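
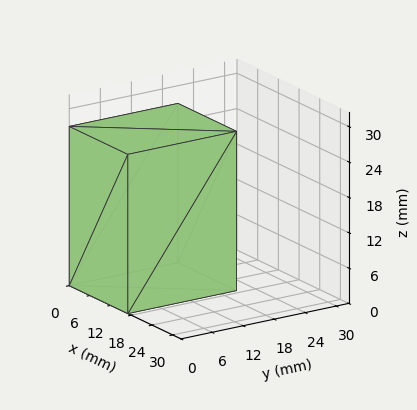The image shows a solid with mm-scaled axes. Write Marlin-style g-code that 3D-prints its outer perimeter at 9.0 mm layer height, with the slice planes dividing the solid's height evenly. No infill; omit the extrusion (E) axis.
Reading the render: the shape is a rectangular box, roughly 17 × 21 mm footprint and 27 mm tall (dimensions read to the nearest mm from the axis ticks). For the g-code, the solid's height is divided into equal slices at the stated Δz and each level perimeter traced with G1 moves after a G0 lift.

; perimeter-only toolpath
G21 ; units = mm
G90 ; absolute positioning
G28 ; home
; layer 1
G0 Z9.0
G0 X0.0 Y0.0
G1 X17.0 Y0.0
G1 X17.0 Y21.0
G1 X0.0 Y21.0
G1 X0.0 Y0.0
; layer 2
G0 Z18.0
G0 X0.0 Y0.0
G1 X17.0 Y0.0
G1 X17.0 Y21.0
G1 X0.0 Y21.0
G1 X0.0 Y0.0
; layer 3
G0 Z27.0
G0 X0.0 Y0.0
G1 X17.0 Y0.0
G1 X17.0 Y21.0
G1 X0.0 Y21.0
G1 X0.0 Y0.0
M2 ; end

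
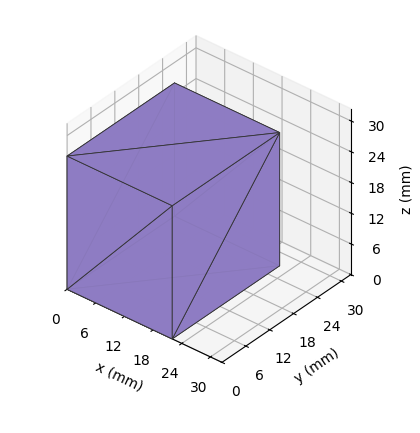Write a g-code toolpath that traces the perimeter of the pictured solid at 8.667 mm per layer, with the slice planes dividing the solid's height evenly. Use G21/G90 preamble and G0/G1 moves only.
Reading the render: the shape is a rectangular box, roughly 22 × 27 mm footprint and 26 mm tall (dimensions read to the nearest mm from the axis ticks). For the g-code, the solid's height is divided into equal slices at the stated Δz and each level perimeter traced with G1 moves after a G0 lift.

; perimeter-only toolpath
G21 ; units = mm
G90 ; absolute positioning
G28 ; home
; layer 1
G0 Z8.667
G0 X0.000 Y0.000
G1 X22.000 Y0.000
G1 X22.000 Y27.000
G1 X0.000 Y27.000
G1 X0.000 Y0.000
; layer 2
G0 Z17.333
G0 X0.000 Y0.000
G1 X22.000 Y0.000
G1 X22.000 Y27.000
G1 X0.000 Y27.000
G1 X0.000 Y0.000
; layer 3
G0 Z26.000
G0 X0.000 Y0.000
G1 X22.000 Y0.000
G1 X22.000 Y27.000
G1 X0.000 Y27.000
G1 X0.000 Y0.000
M2 ; end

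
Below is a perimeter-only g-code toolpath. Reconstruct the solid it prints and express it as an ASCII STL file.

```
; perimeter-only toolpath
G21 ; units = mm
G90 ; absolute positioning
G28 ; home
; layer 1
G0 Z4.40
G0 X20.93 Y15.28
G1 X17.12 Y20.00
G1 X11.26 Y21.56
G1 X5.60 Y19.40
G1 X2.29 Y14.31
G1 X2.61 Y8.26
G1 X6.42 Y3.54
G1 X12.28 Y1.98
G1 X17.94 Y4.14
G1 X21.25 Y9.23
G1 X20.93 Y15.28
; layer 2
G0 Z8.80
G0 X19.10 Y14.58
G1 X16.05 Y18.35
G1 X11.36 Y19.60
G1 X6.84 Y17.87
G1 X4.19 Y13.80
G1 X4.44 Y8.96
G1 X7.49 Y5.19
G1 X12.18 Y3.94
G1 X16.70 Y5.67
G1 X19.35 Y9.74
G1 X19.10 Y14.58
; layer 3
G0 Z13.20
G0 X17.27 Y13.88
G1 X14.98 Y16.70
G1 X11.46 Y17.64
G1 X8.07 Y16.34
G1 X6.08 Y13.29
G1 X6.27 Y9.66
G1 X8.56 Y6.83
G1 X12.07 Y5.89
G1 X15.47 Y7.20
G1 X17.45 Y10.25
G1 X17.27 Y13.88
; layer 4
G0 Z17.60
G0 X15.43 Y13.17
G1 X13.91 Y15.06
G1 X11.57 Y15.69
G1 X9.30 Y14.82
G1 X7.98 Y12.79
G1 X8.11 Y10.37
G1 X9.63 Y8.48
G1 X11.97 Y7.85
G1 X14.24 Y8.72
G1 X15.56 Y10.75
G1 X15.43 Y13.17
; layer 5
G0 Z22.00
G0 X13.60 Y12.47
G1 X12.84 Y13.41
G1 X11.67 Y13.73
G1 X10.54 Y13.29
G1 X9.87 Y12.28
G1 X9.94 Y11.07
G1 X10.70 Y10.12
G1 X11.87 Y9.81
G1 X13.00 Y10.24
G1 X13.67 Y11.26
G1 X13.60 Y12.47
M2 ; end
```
solid part
  facet normal 0.0000 0.0000 -1.0000
    outer loop
      vertex 11.16 23.52 0.00
      vertex 18.19 21.64 0.00
      vertex 22.76 15.98 0.00
    endloop
  endfacet
  facet normal 0.0000 0.0000 -1.0000
    outer loop
      vertex 4.37 20.92 0.00
      vertex 11.16 23.52 0.00
      vertex 22.76 15.98 0.00
    endloop
  endfacet
  facet normal 0.0000 0.0000 -1.0000
    outer loop
      vertex 0.40 14.82 0.00
      vertex 4.37 20.92 0.00
      vertex 22.76 15.98 0.00
    endloop
  endfacet
  facet normal 0.0000 0.0000 -1.0000
    outer loop
      vertex 0.78 7.56 0.00
      vertex 0.40 14.82 0.00
      vertex 22.76 15.98 0.00
    endloop
  endfacet
  facet normal 0.0000 0.0000 -1.0000
    outer loop
      vertex 5.35 1.90 0.00
      vertex 0.78 7.56 0.00
      vertex 22.76 15.98 0.00
    endloop
  endfacet
  facet normal 0.0000 0.0000 -1.0000
    outer loop
      vertex 12.38 0.02 0.00
      vertex 5.35 1.90 0.00
      vertex 22.76 15.98 0.00
    endloop
  endfacet
  facet normal 0.0000 0.0000 -1.0000
    outer loop
      vertex 19.17 2.62 0.00
      vertex 12.38 0.02 0.00
      vertex 22.76 15.98 0.00
    endloop
  endfacet
  facet normal 0.0000 0.0000 -1.0000
    outer loop
      vertex 23.14 8.72 0.00
      vertex 19.17 2.62 0.00
      vertex 22.76 15.98 0.00
    endloop
  endfacet
  facet normal 0.7163 0.5784 0.3904
    outer loop
      vertex 22.76 15.98 0.00
      vertex 18.19 21.64 0.00
      vertex 11.77 11.77 26.40
    endloop
  endfacet
  facet normal 0.2379 0.8894 0.3904
    outer loop
      vertex 18.19 21.64 0.00
      vertex 11.16 23.52 0.00
      vertex 11.77 11.77 26.40
    endloop
  endfacet
  facet normal -0.3292 0.8598 0.3903
    outer loop
      vertex 11.16 23.52 0.00
      vertex 4.37 20.92 0.00
      vertex 11.77 11.77 26.40
    endloop
  endfacet
  facet normal -0.7716 0.5022 0.3903
    outer loop
      vertex 4.37 20.92 0.00
      vertex 0.40 14.82 0.00
      vertex 11.77 11.77 26.40
    endloop
  endfacet
  facet normal -0.9194 -0.0481 0.3904
    outer loop
      vertex 0.40 14.82 0.00
      vertex 0.78 7.56 0.00
      vertex 11.77 11.77 26.40
    endloop
  endfacet
  facet normal -0.7163 -0.5784 0.3904
    outer loop
      vertex 0.78 7.56 0.00
      vertex 5.35 1.90 0.00
      vertex 11.77 11.77 26.40
    endloop
  endfacet
  facet normal -0.2379 -0.8894 0.3904
    outer loop
      vertex 5.35 1.90 0.00
      vertex 12.38 0.02 0.00
      vertex 11.77 11.77 26.40
    endloop
  endfacet
  facet normal 0.3292 -0.8598 0.3903
    outer loop
      vertex 12.38 0.02 0.00
      vertex 19.17 2.62 0.00
      vertex 11.77 11.77 26.40
    endloop
  endfacet
  facet normal 0.7716 -0.5022 0.3903
    outer loop
      vertex 19.17 2.62 0.00
      vertex 23.14 8.72 0.00
      vertex 11.77 11.77 26.40
    endloop
  endfacet
  facet normal 0.9194 0.0481 0.3904
    outer loop
      vertex 23.14 8.72 0.00
      vertex 22.76 15.98 0.00
      vertex 11.77 11.77 26.40
    endloop
  endfacet
endsolid part

The G0 Z moves step by Δz≈4.40 mm. The G1 loops shrink linearly with z, so the solid tapers from its base footprint up to z≈26.4. Closing with a flat bottom cap and the tapered top and triangulating gives 18 facets — a regular 10-sided pyramid, base circumscribed radius ≈ 11.8 mm, apex at z ≈ 26.4 mm.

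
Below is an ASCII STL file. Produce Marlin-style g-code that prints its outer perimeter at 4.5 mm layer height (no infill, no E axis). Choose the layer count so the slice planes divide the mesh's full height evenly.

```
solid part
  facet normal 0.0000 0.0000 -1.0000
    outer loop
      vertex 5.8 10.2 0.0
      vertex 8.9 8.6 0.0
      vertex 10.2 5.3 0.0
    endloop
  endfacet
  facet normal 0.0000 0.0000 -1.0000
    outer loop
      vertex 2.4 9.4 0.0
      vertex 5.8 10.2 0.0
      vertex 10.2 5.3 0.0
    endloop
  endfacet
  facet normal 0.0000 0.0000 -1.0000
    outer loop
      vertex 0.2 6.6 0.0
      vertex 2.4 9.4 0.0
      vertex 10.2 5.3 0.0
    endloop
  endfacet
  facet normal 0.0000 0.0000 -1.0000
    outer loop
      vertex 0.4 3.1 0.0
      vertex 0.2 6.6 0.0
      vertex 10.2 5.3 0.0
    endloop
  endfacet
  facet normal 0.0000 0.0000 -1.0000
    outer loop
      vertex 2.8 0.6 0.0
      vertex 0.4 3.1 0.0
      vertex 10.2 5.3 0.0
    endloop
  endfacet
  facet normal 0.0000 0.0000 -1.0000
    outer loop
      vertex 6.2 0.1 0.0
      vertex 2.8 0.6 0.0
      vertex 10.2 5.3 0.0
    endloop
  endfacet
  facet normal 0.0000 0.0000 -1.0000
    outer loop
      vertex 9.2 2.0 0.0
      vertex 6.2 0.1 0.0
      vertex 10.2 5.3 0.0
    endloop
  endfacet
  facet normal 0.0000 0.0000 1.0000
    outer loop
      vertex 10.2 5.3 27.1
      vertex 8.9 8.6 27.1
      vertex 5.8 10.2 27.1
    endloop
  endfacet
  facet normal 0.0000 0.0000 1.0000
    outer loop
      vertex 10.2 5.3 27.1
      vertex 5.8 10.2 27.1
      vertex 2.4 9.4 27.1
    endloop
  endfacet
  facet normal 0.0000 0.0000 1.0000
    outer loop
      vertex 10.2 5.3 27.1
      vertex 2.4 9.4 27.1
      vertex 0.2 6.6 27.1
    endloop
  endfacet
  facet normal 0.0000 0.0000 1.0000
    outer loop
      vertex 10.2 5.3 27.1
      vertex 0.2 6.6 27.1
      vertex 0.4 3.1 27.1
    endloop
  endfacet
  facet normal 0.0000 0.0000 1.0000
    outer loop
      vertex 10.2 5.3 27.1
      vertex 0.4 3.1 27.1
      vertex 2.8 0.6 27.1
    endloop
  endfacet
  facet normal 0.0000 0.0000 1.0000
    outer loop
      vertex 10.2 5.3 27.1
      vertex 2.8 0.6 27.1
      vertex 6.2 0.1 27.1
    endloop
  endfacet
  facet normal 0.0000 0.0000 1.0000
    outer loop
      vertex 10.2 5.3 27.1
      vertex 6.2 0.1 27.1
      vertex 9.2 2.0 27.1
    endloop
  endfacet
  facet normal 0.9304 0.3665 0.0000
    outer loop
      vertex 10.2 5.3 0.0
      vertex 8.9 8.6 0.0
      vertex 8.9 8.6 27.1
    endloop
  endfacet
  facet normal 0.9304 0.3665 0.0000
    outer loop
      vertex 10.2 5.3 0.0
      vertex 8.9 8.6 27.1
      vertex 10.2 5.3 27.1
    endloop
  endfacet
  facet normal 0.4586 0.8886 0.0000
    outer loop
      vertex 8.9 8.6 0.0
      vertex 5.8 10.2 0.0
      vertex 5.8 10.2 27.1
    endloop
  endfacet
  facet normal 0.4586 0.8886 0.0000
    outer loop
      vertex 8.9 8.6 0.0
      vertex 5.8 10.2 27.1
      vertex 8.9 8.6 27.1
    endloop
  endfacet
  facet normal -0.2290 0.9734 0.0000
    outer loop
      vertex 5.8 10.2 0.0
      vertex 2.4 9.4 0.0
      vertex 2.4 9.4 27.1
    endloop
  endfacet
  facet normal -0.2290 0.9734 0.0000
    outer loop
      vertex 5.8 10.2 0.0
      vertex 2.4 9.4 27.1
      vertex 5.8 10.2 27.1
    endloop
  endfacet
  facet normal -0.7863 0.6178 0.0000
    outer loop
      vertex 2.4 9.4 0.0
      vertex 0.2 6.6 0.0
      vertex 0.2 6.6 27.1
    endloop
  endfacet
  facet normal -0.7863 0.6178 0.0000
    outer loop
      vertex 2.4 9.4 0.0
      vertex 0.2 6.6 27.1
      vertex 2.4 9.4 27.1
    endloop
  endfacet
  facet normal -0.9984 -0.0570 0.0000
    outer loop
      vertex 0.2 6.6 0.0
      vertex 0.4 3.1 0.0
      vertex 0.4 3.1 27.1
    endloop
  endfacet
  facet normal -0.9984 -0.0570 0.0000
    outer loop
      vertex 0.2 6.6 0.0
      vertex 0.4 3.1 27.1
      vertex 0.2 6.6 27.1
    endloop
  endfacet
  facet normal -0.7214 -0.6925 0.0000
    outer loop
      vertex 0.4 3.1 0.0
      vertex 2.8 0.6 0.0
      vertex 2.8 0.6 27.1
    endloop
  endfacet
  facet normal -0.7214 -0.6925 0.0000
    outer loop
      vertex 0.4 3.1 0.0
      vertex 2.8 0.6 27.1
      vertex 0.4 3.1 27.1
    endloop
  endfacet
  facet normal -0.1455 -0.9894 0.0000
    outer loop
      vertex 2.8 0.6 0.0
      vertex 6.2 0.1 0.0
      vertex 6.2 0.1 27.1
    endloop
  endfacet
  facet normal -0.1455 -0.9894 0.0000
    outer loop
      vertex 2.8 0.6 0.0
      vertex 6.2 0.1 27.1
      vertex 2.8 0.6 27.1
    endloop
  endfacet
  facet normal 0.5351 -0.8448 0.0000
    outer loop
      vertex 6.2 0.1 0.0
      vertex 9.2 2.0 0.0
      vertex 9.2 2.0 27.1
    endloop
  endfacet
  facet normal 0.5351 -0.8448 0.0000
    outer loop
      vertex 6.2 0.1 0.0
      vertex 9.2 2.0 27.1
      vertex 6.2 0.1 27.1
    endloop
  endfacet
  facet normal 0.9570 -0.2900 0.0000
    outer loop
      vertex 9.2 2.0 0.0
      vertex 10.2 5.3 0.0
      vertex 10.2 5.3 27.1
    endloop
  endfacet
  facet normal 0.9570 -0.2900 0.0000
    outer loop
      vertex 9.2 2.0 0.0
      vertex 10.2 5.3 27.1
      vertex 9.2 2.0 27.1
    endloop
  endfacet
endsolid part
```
; perimeter-only toolpath
G21 ; units = mm
G90 ; absolute positioning
G28 ; home
; layer 1
G0 Z4.5
G0 X10.2 Y5.3
G1 X8.9 Y8.6
G1 X5.8 Y10.2
G1 X2.4 Y9.4
G1 X0.2 Y6.6
G1 X0.4 Y3.1
G1 X2.8 Y0.6
G1 X6.2 Y0.1
G1 X9.2 Y2.0
G1 X10.2 Y5.3
; layer 2
G0 Z9.0
G0 X10.2 Y5.3
G1 X8.9 Y8.6
G1 X5.8 Y10.2
G1 X2.4 Y9.4
G1 X0.2 Y6.6
G1 X0.4 Y3.1
G1 X2.8 Y0.6
G1 X6.2 Y0.1
G1 X9.2 Y2.0
G1 X10.2 Y5.3
; layer 3
G0 Z13.6
G0 X10.2 Y5.3
G1 X8.9 Y8.6
G1 X5.8 Y10.2
G1 X2.4 Y9.4
G1 X0.2 Y6.6
G1 X0.4 Y3.1
G1 X2.8 Y0.6
G1 X6.2 Y0.1
G1 X9.2 Y2.0
G1 X10.2 Y5.3
; layer 4
G0 Z18.1
G0 X10.2 Y5.3
G1 X8.9 Y8.6
G1 X5.8 Y10.2
G1 X2.4 Y9.4
G1 X0.2 Y6.6
G1 X0.4 Y3.1
G1 X2.8 Y0.6
G1 X6.2 Y0.1
G1 X9.2 Y2.0
G1 X10.2 Y5.3
; layer 5
G0 Z22.6
G0 X10.2 Y5.3
G1 X8.9 Y8.6
G1 X5.8 Y10.2
G1 X2.4 Y9.4
G1 X0.2 Y6.6
G1 X0.4 Y3.1
G1 X2.8 Y0.6
G1 X6.2 Y0.1
G1 X9.2 Y2.0
G1 X10.2 Y5.3
; layer 6
G0 Z27.1
G0 X10.2 Y5.3
G1 X8.9 Y8.6
G1 X5.8 Y10.2
G1 X2.4 Y9.4
G1 X0.2 Y6.6
G1 X0.4 Y3.1
G1 X2.8 Y0.6
G1 X6.2 Y0.1
G1 X9.2 Y2.0
G1 X10.2 Y5.3
M2 ; end

The solid is a regular 9-sided prism (a cylinder approximated with 9 flat sides), circumscribed radius ≈ 5.1 mm, height ≈ 27.1 mm. Slicing at Δz = 4.5 mm — 6 equal slices spanning the solid's height, so layer i sits at z = i·h/6 — gives 6 non-empty perimeters. Each is a 9-segment closed polygon; G0 lifts to the layer z and rapids to the start vertex, then G1 traces the edges.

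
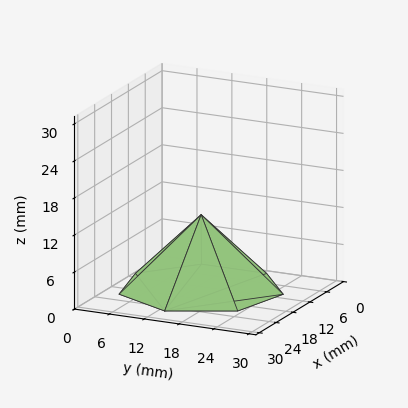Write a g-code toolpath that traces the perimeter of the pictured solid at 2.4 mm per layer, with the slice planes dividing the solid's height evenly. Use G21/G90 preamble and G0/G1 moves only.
Reading the render: the shape is a regular 7-sided pyramid, base circumscribed radius ≈ 13 mm, apex at z ≈ 12 mm (dimensions read to the nearest mm from the axis ticks). For the g-code, the solid's height is divided into equal slices at the stated Δz and each level perimeter traced with G1 moves after a G0 lift.

; perimeter-only toolpath
G21 ; units = mm
G90 ; absolute positioning
G28 ; home
; layer 1
G0 Z2.4
G0 X23.4 Y13.0
G1 X19.5 Y21.2
G1 X10.7 Y23.2
G1 X3.6 Y17.5
G1 X3.6 Y8.5
G1 X10.7 Y2.8
G1 X19.5 Y4.8
G1 X23.4 Y13.0
; layer 2
G0 Z4.8
G0 X20.8 Y13.0
G1 X17.9 Y19.1
G1 X11.3 Y20.6
G1 X6.0 Y16.4
G1 X6.0 Y9.6
G1 X11.3 Y5.4
G1 X17.9 Y6.9
G1 X20.8 Y13.0
; layer 3
G0 Z7.2
G0 X18.2 Y13.0
G1 X16.2 Y17.1
G1 X11.8 Y18.1
G1 X8.3 Y15.2
G1 X8.3 Y10.8
G1 X11.8 Y7.9
G1 X16.2 Y8.9
G1 X18.2 Y13.0
; layer 4
G0 Z9.6
G0 X15.6 Y13.0
G1 X14.6 Y15.0
G1 X12.4 Y15.5
G1 X10.7 Y14.1
G1 X10.7 Y11.9
G1 X12.4 Y10.5
G1 X14.6 Y11.0
G1 X15.6 Y13.0
M2 ; end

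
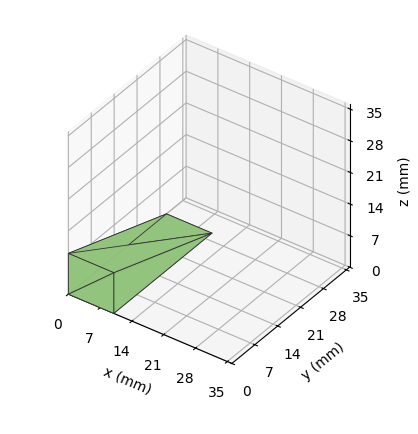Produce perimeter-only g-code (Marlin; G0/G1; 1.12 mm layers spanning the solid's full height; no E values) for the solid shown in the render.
Reading the render: the shape is a wedge (ramp): 10 × 30 mm base, rising to 9 mm along the y=0 edge and sloping linearly to z=0 at y=30 (dimensions read to the nearest mm from the axis ticks). For the g-code, the solid's height is divided into equal slices at the stated Δz and each level perimeter traced with G1 moves after a G0 lift.

; perimeter-only toolpath
G21 ; units = mm
G90 ; absolute positioning
G28 ; home
; layer 1
G0 Z1.12
G0 X0.00 Y0.00
G1 X10.00 Y0.00
G1 X10.00 Y26.25
G1 X0.00 Y26.25
G1 X0.00 Y0.00
; layer 2
G0 Z2.25
G0 X0.00 Y0.00
G1 X10.00 Y0.00
G1 X10.00 Y22.50
G1 X0.00 Y22.50
G1 X0.00 Y0.00
; layer 3
G0 Z3.38
G0 X0.00 Y0.00
G1 X10.00 Y0.00
G1 X10.00 Y18.75
G1 X0.00 Y18.75
G1 X0.00 Y0.00
; layer 4
G0 Z4.50
G0 X0.00 Y0.00
G1 X10.00 Y0.00
G1 X10.00 Y15.00
G1 X0.00 Y15.00
G1 X0.00 Y0.00
; layer 5
G0 Z5.62
G0 X0.00 Y0.00
G1 X10.00 Y0.00
G1 X10.00 Y11.25
G1 X0.00 Y11.25
G1 X0.00 Y0.00
; layer 6
G0 Z6.75
G0 X0.00 Y0.00
G1 X10.00 Y0.00
G1 X10.00 Y7.50
G1 X0.00 Y7.50
G1 X0.00 Y0.00
; layer 7
G0 Z7.88
G0 X0.00 Y0.00
G1 X10.00 Y0.00
G1 X10.00 Y3.75
G1 X0.00 Y3.75
G1 X0.00 Y0.00
M2 ; end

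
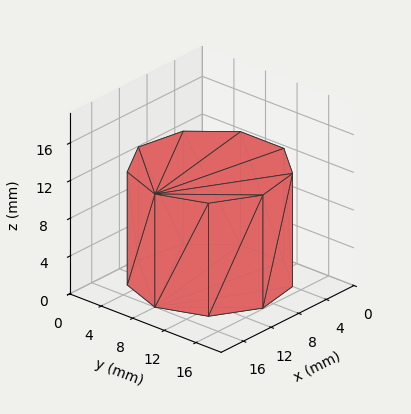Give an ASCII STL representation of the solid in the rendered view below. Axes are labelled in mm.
Reading the render: the shape is a regular 9-sided prism (a cylinder approximated with 9 flat sides), circumscribed radius ≈ 8 mm, height ≈ 12 mm (dimensions read to the nearest mm from the axis ticks). For the STL, each face is triangulated and given an outward normal.

solid part
  facet normal 0.0000 0.0000 -1.0000
    outer loop
      vertex 9.39 15.88 0.00
      vertex 14.13 13.14 0.00
      vertex 16.00 8.00 0.00
    endloop
  endfacet
  facet normal 0.0000 0.0000 -1.0000
    outer loop
      vertex 4.00 14.93 0.00
      vertex 9.39 15.88 0.00
      vertex 16.00 8.00 0.00
    endloop
  endfacet
  facet normal 0.0000 0.0000 -1.0000
    outer loop
      vertex 0.48 10.74 0.00
      vertex 4.00 14.93 0.00
      vertex 16.00 8.00 0.00
    endloop
  endfacet
  facet normal 0.0000 0.0000 -1.0000
    outer loop
      vertex 0.48 5.26 0.00
      vertex 0.48 10.74 0.00
      vertex 16.00 8.00 0.00
    endloop
  endfacet
  facet normal 0.0000 0.0000 -1.0000
    outer loop
      vertex 4.00 1.07 0.00
      vertex 0.48 5.26 0.00
      vertex 16.00 8.00 0.00
    endloop
  endfacet
  facet normal 0.0000 0.0000 -1.0000
    outer loop
      vertex 9.39 0.12 0.00
      vertex 4.00 1.07 0.00
      vertex 16.00 8.00 0.00
    endloop
  endfacet
  facet normal 0.0000 0.0000 -1.0000
    outer loop
      vertex 14.13 2.86 0.00
      vertex 9.39 0.12 0.00
      vertex 16.00 8.00 0.00
    endloop
  endfacet
  facet normal 0.0000 0.0000 1.0000
    outer loop
      vertex 16.00 8.00 12.00
      vertex 14.13 13.14 12.00
      vertex 9.39 15.88 12.00
    endloop
  endfacet
  facet normal 0.0000 0.0000 1.0000
    outer loop
      vertex 16.00 8.00 12.00
      vertex 9.39 15.88 12.00
      vertex 4.00 14.93 12.00
    endloop
  endfacet
  facet normal 0.0000 0.0000 1.0000
    outer loop
      vertex 16.00 8.00 12.00
      vertex 4.00 14.93 12.00
      vertex 0.48 10.74 12.00
    endloop
  endfacet
  facet normal 0.0000 0.0000 1.0000
    outer loop
      vertex 16.00 8.00 12.00
      vertex 0.48 10.74 12.00
      vertex 0.48 5.26 12.00
    endloop
  endfacet
  facet normal 0.0000 0.0000 1.0000
    outer loop
      vertex 16.00 8.00 12.00
      vertex 0.48 5.26 12.00
      vertex 4.00 1.07 12.00
    endloop
  endfacet
  facet normal 0.0000 0.0000 1.0000
    outer loop
      vertex 16.00 8.00 12.00
      vertex 4.00 1.07 12.00
      vertex 9.39 0.12 12.00
    endloop
  endfacet
  facet normal 0.0000 0.0000 1.0000
    outer loop
      vertex 16.00 8.00 12.00
      vertex 9.39 0.12 12.00
      vertex 14.13 2.86 12.00
    endloop
  endfacet
  facet normal 0.9397 0.3419 0.0000
    outer loop
      vertex 16.00 8.00 0.00
      vertex 14.13 13.14 0.00
      vertex 14.13 13.14 12.00
    endloop
  endfacet
  facet normal 0.9397 0.3419 0.0000
    outer loop
      vertex 16.00 8.00 0.00
      vertex 14.13 13.14 12.00
      vertex 16.00 8.00 12.00
    endloop
  endfacet
  facet normal 0.5005 0.8658 0.0000
    outer loop
      vertex 14.13 13.14 0.00
      vertex 9.39 15.88 0.00
      vertex 9.39 15.88 12.00
    endloop
  endfacet
  facet normal 0.5005 0.8658 0.0000
    outer loop
      vertex 14.13 13.14 0.00
      vertex 9.39 15.88 12.00
      vertex 14.13 13.14 12.00
    endloop
  endfacet
  facet normal -0.1736 0.9848 0.0000
    outer loop
      vertex 9.39 15.88 0.00
      vertex 4.00 14.93 0.00
      vertex 4.00 14.93 12.00
    endloop
  endfacet
  facet normal -0.1736 0.9848 0.0000
    outer loop
      vertex 9.39 15.88 0.00
      vertex 4.00 14.93 12.00
      vertex 9.39 15.88 12.00
    endloop
  endfacet
  facet normal -0.7657 0.6432 0.0000
    outer loop
      vertex 4.00 14.93 0.00
      vertex 0.48 10.74 0.00
      vertex 0.48 10.74 12.00
    endloop
  endfacet
  facet normal -0.7657 0.6432 0.0000
    outer loop
      vertex 4.00 14.93 0.00
      vertex 0.48 10.74 12.00
      vertex 4.00 14.93 12.00
    endloop
  endfacet
  facet normal -1.0000 0.0000 0.0000
    outer loop
      vertex 0.48 10.74 0.00
      vertex 0.48 5.26 0.00
      vertex 0.48 5.26 12.00
    endloop
  endfacet
  facet normal -1.0000 0.0000 0.0000
    outer loop
      vertex 0.48 10.74 0.00
      vertex 0.48 5.26 12.00
      vertex 0.48 10.74 12.00
    endloop
  endfacet
  facet normal -0.7657 -0.6432 0.0000
    outer loop
      vertex 0.48 5.26 0.00
      vertex 4.00 1.07 0.00
      vertex 4.00 1.07 12.00
    endloop
  endfacet
  facet normal -0.7657 -0.6432 0.0000
    outer loop
      vertex 0.48 5.26 0.00
      vertex 4.00 1.07 12.00
      vertex 0.48 5.26 12.00
    endloop
  endfacet
  facet normal -0.1736 -0.9848 0.0000
    outer loop
      vertex 4.00 1.07 0.00
      vertex 9.39 0.12 0.00
      vertex 9.39 0.12 12.00
    endloop
  endfacet
  facet normal -0.1736 -0.9848 0.0000
    outer loop
      vertex 4.00 1.07 0.00
      vertex 9.39 0.12 12.00
      vertex 4.00 1.07 12.00
    endloop
  endfacet
  facet normal 0.5005 -0.8658 0.0000
    outer loop
      vertex 9.39 0.12 0.00
      vertex 14.13 2.86 0.00
      vertex 14.13 2.86 12.00
    endloop
  endfacet
  facet normal 0.5005 -0.8658 0.0000
    outer loop
      vertex 9.39 0.12 0.00
      vertex 14.13 2.86 12.00
      vertex 9.39 0.12 12.00
    endloop
  endfacet
  facet normal 0.9397 -0.3419 0.0000
    outer loop
      vertex 14.13 2.86 0.00
      vertex 16.00 8.00 0.00
      vertex 16.00 8.00 12.00
    endloop
  endfacet
  facet normal 0.9397 -0.3419 0.0000
    outer loop
      vertex 14.13 2.86 0.00
      vertex 16.00 8.00 12.00
      vertex 14.13 2.86 12.00
    endloop
  endfacet
endsolid part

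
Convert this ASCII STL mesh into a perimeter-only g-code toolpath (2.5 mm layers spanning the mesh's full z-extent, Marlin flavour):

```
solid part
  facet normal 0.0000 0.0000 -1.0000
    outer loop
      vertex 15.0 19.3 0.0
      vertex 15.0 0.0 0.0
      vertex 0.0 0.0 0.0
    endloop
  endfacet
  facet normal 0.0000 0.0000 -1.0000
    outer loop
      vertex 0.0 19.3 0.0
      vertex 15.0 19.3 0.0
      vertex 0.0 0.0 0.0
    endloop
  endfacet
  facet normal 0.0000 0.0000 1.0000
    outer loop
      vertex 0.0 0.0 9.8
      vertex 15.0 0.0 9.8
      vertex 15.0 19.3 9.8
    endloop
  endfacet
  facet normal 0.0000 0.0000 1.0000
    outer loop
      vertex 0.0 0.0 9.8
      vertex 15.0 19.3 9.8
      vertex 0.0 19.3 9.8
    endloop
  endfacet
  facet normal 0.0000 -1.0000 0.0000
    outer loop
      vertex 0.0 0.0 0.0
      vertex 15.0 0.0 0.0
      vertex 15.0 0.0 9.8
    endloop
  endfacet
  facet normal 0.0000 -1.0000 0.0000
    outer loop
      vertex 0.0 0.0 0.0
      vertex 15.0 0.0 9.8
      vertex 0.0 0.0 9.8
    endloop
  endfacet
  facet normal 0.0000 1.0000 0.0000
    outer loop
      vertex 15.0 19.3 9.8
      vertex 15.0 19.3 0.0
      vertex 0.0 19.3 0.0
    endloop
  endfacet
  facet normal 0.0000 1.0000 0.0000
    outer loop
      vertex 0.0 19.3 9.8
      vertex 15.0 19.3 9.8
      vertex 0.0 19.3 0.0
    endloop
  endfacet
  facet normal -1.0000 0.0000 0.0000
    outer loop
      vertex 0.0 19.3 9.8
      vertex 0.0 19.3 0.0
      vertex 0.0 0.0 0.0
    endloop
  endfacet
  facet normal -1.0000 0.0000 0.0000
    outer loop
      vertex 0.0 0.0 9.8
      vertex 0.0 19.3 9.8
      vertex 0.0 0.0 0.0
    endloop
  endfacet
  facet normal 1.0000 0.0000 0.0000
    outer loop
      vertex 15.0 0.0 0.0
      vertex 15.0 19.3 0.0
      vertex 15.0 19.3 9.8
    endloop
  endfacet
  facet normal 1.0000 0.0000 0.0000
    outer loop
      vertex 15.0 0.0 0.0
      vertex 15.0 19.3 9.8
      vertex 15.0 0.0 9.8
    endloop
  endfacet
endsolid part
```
; perimeter-only toolpath
G21 ; units = mm
G90 ; absolute positioning
G28 ; home
; layer 1
G0 Z2.5
G0 X0.0 Y0.0
G1 X15.0 Y0.0
G1 X15.0 Y19.3
G1 X0.0 Y19.3
G1 X0.0 Y0.0
; layer 2
G0 Z4.9
G0 X0.0 Y0.0
G1 X15.0 Y0.0
G1 X15.0 Y19.3
G1 X0.0 Y19.3
G1 X0.0 Y0.0
; layer 3
G0 Z7.4
G0 X0.0 Y0.0
G1 X15.0 Y0.0
G1 X15.0 Y19.3
G1 X0.0 Y19.3
G1 X0.0 Y0.0
; layer 4
G0 Z9.8
G0 X0.0 Y0.0
G1 X15.0 Y0.0
G1 X15.0 Y19.3
G1 X0.0 Y19.3
G1 X0.0 Y0.0
M2 ; end

The solid is a rectangular box, roughly 15 × 19.3 mm footprint and 9.8 mm tall. Slicing at Δz = 2.5 mm — 4 equal slices spanning the solid's height, so layer i sits at z = i·h/4 — gives 4 non-empty perimeters. Each is a 4-segment closed polygon; G0 lifts to the layer z and rapids to the start vertex, then G1 traces the edges.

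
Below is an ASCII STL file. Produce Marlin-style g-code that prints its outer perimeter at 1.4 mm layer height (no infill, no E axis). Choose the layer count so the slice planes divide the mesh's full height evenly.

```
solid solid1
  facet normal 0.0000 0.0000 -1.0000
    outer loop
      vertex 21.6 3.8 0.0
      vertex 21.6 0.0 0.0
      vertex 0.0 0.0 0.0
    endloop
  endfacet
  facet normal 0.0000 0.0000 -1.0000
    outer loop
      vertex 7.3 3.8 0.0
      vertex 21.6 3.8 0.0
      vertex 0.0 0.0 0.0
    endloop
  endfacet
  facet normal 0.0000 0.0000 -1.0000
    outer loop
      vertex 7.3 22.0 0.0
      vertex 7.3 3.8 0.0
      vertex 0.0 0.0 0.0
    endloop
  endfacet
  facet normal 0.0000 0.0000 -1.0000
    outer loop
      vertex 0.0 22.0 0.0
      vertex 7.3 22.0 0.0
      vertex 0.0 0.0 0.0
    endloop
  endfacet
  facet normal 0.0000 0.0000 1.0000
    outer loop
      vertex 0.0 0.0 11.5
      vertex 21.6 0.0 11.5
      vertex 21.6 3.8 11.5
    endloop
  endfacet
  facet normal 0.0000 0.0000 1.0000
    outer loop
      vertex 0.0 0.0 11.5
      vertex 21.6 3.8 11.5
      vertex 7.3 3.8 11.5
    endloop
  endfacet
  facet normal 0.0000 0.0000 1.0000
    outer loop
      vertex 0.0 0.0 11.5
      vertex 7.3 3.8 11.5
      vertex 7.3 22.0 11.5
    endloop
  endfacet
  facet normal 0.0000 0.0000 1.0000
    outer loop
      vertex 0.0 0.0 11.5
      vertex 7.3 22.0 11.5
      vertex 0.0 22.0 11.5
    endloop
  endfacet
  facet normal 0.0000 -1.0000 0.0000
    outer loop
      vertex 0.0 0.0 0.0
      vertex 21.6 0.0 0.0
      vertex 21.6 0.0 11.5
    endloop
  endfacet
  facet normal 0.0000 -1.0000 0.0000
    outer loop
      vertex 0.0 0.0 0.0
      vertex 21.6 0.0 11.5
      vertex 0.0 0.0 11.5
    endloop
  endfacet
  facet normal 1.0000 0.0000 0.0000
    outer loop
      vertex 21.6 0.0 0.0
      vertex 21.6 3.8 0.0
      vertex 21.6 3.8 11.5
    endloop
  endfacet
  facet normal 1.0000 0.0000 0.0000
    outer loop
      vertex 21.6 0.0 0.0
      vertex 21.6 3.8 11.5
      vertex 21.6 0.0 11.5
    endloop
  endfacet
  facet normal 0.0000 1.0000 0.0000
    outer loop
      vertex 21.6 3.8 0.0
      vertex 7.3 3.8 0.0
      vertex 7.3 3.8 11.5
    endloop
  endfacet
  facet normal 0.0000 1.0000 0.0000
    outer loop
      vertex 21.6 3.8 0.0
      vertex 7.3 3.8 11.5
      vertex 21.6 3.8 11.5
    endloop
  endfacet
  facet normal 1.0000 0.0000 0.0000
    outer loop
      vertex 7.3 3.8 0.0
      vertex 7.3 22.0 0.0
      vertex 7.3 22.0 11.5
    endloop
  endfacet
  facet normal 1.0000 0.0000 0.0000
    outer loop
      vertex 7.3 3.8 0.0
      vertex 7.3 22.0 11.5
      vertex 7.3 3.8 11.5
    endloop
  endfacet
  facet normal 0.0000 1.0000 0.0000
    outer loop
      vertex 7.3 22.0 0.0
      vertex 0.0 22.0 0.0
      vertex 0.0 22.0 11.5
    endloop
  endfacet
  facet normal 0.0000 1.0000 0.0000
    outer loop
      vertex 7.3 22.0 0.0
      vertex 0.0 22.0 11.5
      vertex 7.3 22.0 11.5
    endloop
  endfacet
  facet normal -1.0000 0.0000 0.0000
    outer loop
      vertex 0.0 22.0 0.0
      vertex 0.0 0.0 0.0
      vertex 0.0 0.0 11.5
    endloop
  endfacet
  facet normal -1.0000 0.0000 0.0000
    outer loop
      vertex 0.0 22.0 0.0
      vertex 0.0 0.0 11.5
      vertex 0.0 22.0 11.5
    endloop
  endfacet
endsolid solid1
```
; perimeter-only toolpath
G21 ; units = mm
G90 ; absolute positioning
G28 ; home
; layer 1
G0 Z1.4
G0 X0.0 Y0.0
G1 X21.6 Y0.0
G1 X21.6 Y3.8
G1 X7.3 Y3.8
G1 X7.3 Y22.0
G1 X0.0 Y22.0
G1 X0.0 Y0.0
; layer 2
G0 Z2.9
G0 X0.0 Y0.0
G1 X21.6 Y0.0
G1 X21.6 Y3.8
G1 X7.3 Y3.8
G1 X7.3 Y22.0
G1 X0.0 Y22.0
G1 X0.0 Y0.0
; layer 3
G0 Z4.3
G0 X0.0 Y0.0
G1 X21.6 Y0.0
G1 X21.6 Y3.8
G1 X7.3 Y3.8
G1 X7.3 Y22.0
G1 X0.0 Y22.0
G1 X0.0 Y0.0
; layer 4
G0 Z5.8
G0 X0.0 Y0.0
G1 X21.6 Y0.0
G1 X21.6 Y3.8
G1 X7.3 Y3.8
G1 X7.3 Y22.0
G1 X0.0 Y22.0
G1 X0.0 Y0.0
; layer 5
G0 Z7.2
G0 X0.0 Y0.0
G1 X21.6 Y0.0
G1 X21.6 Y3.8
G1 X7.3 Y3.8
G1 X7.3 Y22.0
G1 X0.0 Y22.0
G1 X0.0 Y0.0
; layer 6
G0 Z8.6
G0 X0.0 Y0.0
G1 X21.6 Y0.0
G1 X21.6 Y3.8
G1 X7.3 Y3.8
G1 X7.3 Y22.0
G1 X0.0 Y22.0
G1 X0.0 Y0.0
; layer 7
G0 Z10.1
G0 X0.0 Y0.0
G1 X21.6 Y0.0
G1 X21.6 Y3.8
G1 X7.3 Y3.8
G1 X7.3 Y22.0
G1 X0.0 Y22.0
G1 X0.0 Y0.0
; layer 8
G0 Z11.5
G0 X0.0 Y0.0
G1 X21.6 Y0.0
G1 X21.6 Y3.8
G1 X7.3 Y3.8
G1 X7.3 Y22.0
G1 X0.0 Y22.0
G1 X0.0 Y0.0
M2 ; end

The solid is an L-shaped prism: outer 21.6 × 22 mm, arm thicknesses ≈ 3.8 mm (horizontal) and 7.3 mm (vertical), extruded 11.5 mm in z. Slicing at Δz = 1.4 mm — 8 equal slices spanning the solid's height, so layer i sits at z = i·h/8 — gives 8 non-empty perimeters. Each is a 6-segment closed polygon; G0 lifts to the layer z and rapids to the start vertex, then G1 traces the edges.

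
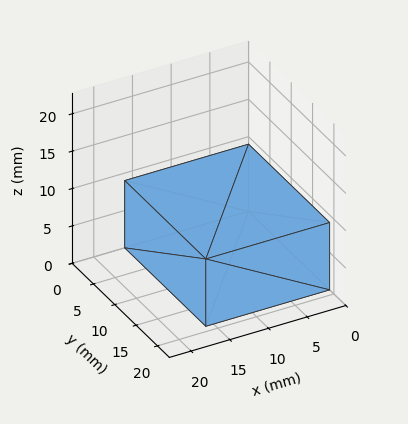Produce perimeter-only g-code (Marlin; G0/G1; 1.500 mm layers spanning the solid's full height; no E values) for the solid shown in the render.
Reading the render: the shape is a rectangular box, roughly 16 × 19 mm footprint and 9 mm tall (dimensions read to the nearest mm from the axis ticks). For the g-code, the solid's height is divided into equal slices at the stated Δz and each level perimeter traced with G1 moves after a G0 lift.

; perimeter-only toolpath
G21 ; units = mm
G90 ; absolute positioning
G28 ; home
; layer 1
G0 Z1.500
G0 X0.000 Y0.000
G1 X16.000 Y0.000
G1 X16.000 Y19.000
G1 X0.000 Y19.000
G1 X0.000 Y0.000
; layer 2
G0 Z3.000
G0 X0.000 Y0.000
G1 X16.000 Y0.000
G1 X16.000 Y19.000
G1 X0.000 Y19.000
G1 X0.000 Y0.000
; layer 3
G0 Z4.500
G0 X0.000 Y0.000
G1 X16.000 Y0.000
G1 X16.000 Y19.000
G1 X0.000 Y19.000
G1 X0.000 Y0.000
; layer 4
G0 Z6.000
G0 X0.000 Y0.000
G1 X16.000 Y0.000
G1 X16.000 Y19.000
G1 X0.000 Y19.000
G1 X0.000 Y0.000
; layer 5
G0 Z7.500
G0 X0.000 Y0.000
G1 X16.000 Y0.000
G1 X16.000 Y19.000
G1 X0.000 Y19.000
G1 X0.000 Y0.000
; layer 6
G0 Z9.000
G0 X0.000 Y0.000
G1 X16.000 Y0.000
G1 X16.000 Y19.000
G1 X0.000 Y19.000
G1 X0.000 Y0.000
M2 ; end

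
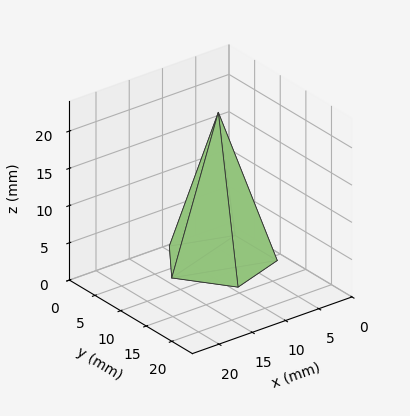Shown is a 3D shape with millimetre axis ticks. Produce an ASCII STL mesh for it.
Reading the render: the shape is a regular 5-sided pyramid, base circumscribed radius ≈ 7 mm, apex at z ≈ 20 mm (dimensions read to the nearest mm from the axis ticks). For the STL, each face is triangulated and given an outward normal.

solid part
  facet normal 0.0000 0.0000 -1.0000
    outer loop
      vertex 1.3 11.1 0.0
      vertex 9.2 13.7 0.0
      vertex 14.0 7.0 0.0
    endloop
  endfacet
  facet normal 0.0000 0.0000 -1.0000
    outer loop
      vertex 1.3 2.9 0.0
      vertex 1.3 11.1 0.0
      vertex 14.0 7.0 0.0
    endloop
  endfacet
  facet normal 0.0000 0.0000 -1.0000
    outer loop
      vertex 9.2 0.3 0.0
      vertex 1.3 2.9 0.0
      vertex 14.0 7.0 0.0
    endloop
  endfacet
  facet normal 0.7819 0.5602 0.2737
    outer loop
      vertex 14.0 7.0 0.0
      vertex 9.2 13.7 0.0
      vertex 7.0 7.0 20.0
    endloop
  endfacet
  facet normal -0.3007 0.9138 0.2730
    outer loop
      vertex 9.2 13.7 0.0
      vertex 1.3 11.1 0.0
      vertex 7.0 7.0 20.0
    endloop
  endfacet
  facet normal -0.9617 0.0000 0.2741
    outer loop
      vertex 1.3 11.1 0.0
      vertex 1.3 2.9 0.0
      vertex 7.0 7.0 20.0
    endloop
  endfacet
  facet normal -0.3007 -0.9138 0.2730
    outer loop
      vertex 1.3 2.9 0.0
      vertex 9.2 0.3 0.0
      vertex 7.0 7.0 20.0
    endloop
  endfacet
  facet normal 0.7819 -0.5602 0.2737
    outer loop
      vertex 9.2 0.3 0.0
      vertex 14.0 7.0 0.0
      vertex 7.0 7.0 20.0
    endloop
  endfacet
endsolid part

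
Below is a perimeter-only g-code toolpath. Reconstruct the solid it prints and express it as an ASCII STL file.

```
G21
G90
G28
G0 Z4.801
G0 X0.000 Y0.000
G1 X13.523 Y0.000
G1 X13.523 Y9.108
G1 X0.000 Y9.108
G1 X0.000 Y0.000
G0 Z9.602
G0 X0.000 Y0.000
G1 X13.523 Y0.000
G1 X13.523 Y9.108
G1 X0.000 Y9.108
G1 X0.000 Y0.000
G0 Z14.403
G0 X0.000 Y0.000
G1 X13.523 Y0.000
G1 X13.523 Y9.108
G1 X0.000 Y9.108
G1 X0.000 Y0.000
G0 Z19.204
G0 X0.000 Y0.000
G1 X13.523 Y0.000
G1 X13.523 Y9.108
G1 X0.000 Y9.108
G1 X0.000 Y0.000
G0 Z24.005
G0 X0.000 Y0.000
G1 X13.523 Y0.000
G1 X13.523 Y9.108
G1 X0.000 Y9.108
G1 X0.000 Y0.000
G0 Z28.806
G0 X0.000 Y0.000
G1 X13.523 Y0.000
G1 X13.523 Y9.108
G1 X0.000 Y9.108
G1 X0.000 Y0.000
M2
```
solid part
  facet normal 0.0000 0.0000 -1.0000
    outer loop
      vertex 13.523 9.108 0.000
      vertex 13.523 0.000 0.000
      vertex 0.000 0.000 0.000
    endloop
  endfacet
  facet normal 0.0000 0.0000 -1.0000
    outer loop
      vertex 0.000 9.108 0.000
      vertex 13.523 9.108 0.000
      vertex 0.000 0.000 0.000
    endloop
  endfacet
  facet normal 0.0000 0.0000 1.0000
    outer loop
      vertex 0.000 0.000 28.806
      vertex 13.523 0.000 28.806
      vertex 13.523 9.108 28.806
    endloop
  endfacet
  facet normal 0.0000 0.0000 1.0000
    outer loop
      vertex 0.000 0.000 28.806
      vertex 13.523 9.108 28.806
      vertex 0.000 9.108 28.806
    endloop
  endfacet
  facet normal 0.0000 -1.0000 0.0000
    outer loop
      vertex 0.000 0.000 0.000
      vertex 13.523 0.000 0.000
      vertex 13.523 0.000 28.806
    endloop
  endfacet
  facet normal 0.0000 -1.0000 0.0000
    outer loop
      vertex 0.000 0.000 0.000
      vertex 13.523 0.000 28.806
      vertex 0.000 0.000 28.806
    endloop
  endfacet
  facet normal 0.0000 1.0000 0.0000
    outer loop
      vertex 13.523 9.108 28.806
      vertex 13.523 9.108 0.000
      vertex 0.000 9.108 0.000
    endloop
  endfacet
  facet normal 0.0000 1.0000 0.0000
    outer loop
      vertex 0.000 9.108 28.806
      vertex 13.523 9.108 28.806
      vertex 0.000 9.108 0.000
    endloop
  endfacet
  facet normal -1.0000 0.0000 0.0000
    outer loop
      vertex 0.000 9.108 28.806
      vertex 0.000 9.108 0.000
      vertex 0.000 0.000 0.000
    endloop
  endfacet
  facet normal -1.0000 0.0000 0.0000
    outer loop
      vertex 0.000 0.000 28.806
      vertex 0.000 9.108 28.806
      vertex 0.000 0.000 0.000
    endloop
  endfacet
  facet normal 1.0000 0.0000 0.0000
    outer loop
      vertex 13.523 0.000 0.000
      vertex 13.523 9.108 0.000
      vertex 13.523 9.108 28.806
    endloop
  endfacet
  facet normal 1.0000 0.0000 0.0000
    outer loop
      vertex 13.523 0.000 0.000
      vertex 13.523 9.108 28.806
      vertex 13.523 0.000 28.806
    endloop
  endfacet
endsolid part

The G0 Z moves step by Δz≈4.801 mm. Every layer's G1 loop is the same polygon, so the solid is a straight extrusion of it from z=0 to z≈28.8. Closing with flat bottom and top caps and triangulating gives 12 facets — a rectangular box, roughly 13.5 × 9.11 mm footprint and 28.8 mm tall.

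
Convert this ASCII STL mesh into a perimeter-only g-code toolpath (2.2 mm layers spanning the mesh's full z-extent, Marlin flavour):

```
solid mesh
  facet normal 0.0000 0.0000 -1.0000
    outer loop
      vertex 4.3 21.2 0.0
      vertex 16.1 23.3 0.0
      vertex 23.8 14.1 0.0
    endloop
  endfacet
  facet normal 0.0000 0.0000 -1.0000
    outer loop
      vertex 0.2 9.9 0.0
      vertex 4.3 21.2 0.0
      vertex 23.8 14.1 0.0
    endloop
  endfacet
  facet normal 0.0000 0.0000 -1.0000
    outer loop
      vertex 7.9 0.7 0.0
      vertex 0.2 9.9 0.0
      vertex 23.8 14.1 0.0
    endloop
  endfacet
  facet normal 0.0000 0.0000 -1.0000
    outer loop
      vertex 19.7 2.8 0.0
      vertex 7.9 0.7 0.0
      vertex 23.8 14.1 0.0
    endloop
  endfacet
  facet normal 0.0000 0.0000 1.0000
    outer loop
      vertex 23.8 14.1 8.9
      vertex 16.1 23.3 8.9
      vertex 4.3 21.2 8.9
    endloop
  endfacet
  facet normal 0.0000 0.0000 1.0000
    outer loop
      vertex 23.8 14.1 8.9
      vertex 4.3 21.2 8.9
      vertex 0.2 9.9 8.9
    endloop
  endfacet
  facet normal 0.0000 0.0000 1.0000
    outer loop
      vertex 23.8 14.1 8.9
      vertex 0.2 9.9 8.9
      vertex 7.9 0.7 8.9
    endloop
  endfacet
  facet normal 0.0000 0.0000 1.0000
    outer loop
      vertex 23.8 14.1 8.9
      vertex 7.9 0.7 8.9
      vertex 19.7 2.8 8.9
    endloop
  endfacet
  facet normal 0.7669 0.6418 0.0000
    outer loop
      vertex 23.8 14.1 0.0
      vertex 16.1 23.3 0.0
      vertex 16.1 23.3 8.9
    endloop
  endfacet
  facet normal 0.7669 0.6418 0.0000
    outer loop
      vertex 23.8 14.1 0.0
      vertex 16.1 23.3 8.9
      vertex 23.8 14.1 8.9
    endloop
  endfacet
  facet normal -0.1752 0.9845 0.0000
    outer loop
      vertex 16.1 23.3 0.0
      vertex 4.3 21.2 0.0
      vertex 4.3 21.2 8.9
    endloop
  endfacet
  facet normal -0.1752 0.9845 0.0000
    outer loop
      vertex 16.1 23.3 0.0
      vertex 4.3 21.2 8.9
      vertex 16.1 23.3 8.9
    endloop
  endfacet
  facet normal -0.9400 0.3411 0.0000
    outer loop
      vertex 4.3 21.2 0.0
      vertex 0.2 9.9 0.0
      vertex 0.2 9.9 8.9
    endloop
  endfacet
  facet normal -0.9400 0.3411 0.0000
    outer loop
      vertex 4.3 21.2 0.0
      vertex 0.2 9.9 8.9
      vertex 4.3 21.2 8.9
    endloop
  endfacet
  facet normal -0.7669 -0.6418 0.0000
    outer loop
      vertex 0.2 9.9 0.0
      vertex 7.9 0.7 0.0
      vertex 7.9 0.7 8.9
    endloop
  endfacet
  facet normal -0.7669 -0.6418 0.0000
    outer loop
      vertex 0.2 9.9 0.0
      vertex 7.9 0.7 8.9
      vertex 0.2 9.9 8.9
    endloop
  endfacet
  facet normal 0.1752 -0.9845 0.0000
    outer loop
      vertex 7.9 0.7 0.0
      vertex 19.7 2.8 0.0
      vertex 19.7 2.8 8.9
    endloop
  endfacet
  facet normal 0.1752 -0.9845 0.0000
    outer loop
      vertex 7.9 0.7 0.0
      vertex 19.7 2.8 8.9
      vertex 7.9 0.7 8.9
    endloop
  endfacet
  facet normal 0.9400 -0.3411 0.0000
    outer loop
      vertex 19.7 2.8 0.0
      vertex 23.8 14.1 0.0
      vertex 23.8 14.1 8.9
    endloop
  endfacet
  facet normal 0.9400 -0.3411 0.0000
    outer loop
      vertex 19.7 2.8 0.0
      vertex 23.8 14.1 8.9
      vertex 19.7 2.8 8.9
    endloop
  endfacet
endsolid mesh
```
; perimeter-only toolpath
G21 ; units = mm
G90 ; absolute positioning
G28 ; home
; layer 1
G0 Z2.2
G0 X23.8 Y14.1
G1 X16.1 Y23.3
G1 X4.3 Y21.2
G1 X0.2 Y9.9
G1 X7.9 Y0.7
G1 X19.7 Y2.8
G1 X23.8 Y14.1
; layer 2
G0 Z4.5
G0 X23.8 Y14.1
G1 X16.1 Y23.3
G1 X4.3 Y21.2
G1 X0.2 Y9.9
G1 X7.9 Y0.7
G1 X19.7 Y2.8
G1 X23.8 Y14.1
; layer 3
G0 Z6.7
G0 X23.8 Y14.1
G1 X16.1 Y23.3
G1 X4.3 Y21.2
G1 X0.2 Y9.9
G1 X7.9 Y0.7
G1 X19.7 Y2.8
G1 X23.8 Y14.1
; layer 4
G0 Z8.9
G0 X23.8 Y14.1
G1 X16.1 Y23.3
G1 X4.3 Y21.2
G1 X0.2 Y9.9
G1 X7.9 Y0.7
G1 X19.7 Y2.8
G1 X23.8 Y14.1
M2 ; end

The solid is a regular 6-sided prism (a cylinder approximated with 6 flat sides), circumscribed radius ≈ 12 mm, height ≈ 8.9 mm. Slicing at Δz = 2.2 mm — 4 equal slices spanning the solid's height, so layer i sits at z = i·h/4 — gives 4 non-empty perimeters. Each is a 6-segment closed polygon; G0 lifts to the layer z and rapids to the start vertex, then G1 traces the edges.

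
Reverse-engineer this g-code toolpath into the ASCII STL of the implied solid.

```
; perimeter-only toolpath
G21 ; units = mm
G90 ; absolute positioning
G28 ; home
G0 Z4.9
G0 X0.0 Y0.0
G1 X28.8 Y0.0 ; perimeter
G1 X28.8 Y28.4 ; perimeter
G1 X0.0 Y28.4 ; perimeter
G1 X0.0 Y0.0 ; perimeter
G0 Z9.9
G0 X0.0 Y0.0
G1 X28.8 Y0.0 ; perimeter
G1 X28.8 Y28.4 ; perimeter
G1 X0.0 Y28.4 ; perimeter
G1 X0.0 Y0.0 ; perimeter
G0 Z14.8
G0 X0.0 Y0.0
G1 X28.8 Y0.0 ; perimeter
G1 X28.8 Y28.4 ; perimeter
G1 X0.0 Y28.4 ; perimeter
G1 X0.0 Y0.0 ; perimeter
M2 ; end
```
solid part
  facet normal 0.0000 0.0000 -1.0000
    outer loop
      vertex 28.8 28.4 0.0
      vertex 28.8 0.0 0.0
      vertex 0.0 0.0 0.0
    endloop
  endfacet
  facet normal 0.0000 0.0000 -1.0000
    outer loop
      vertex 0.0 28.4 0.0
      vertex 28.8 28.4 0.0
      vertex 0.0 0.0 0.0
    endloop
  endfacet
  facet normal 0.0000 0.0000 1.0000
    outer loop
      vertex 0.0 0.0 14.8
      vertex 28.8 0.0 14.8
      vertex 28.8 28.4 14.8
    endloop
  endfacet
  facet normal 0.0000 0.0000 1.0000
    outer loop
      vertex 0.0 0.0 14.8
      vertex 28.8 28.4 14.8
      vertex 0.0 28.4 14.8
    endloop
  endfacet
  facet normal 0.0000 -1.0000 0.0000
    outer loop
      vertex 0.0 0.0 0.0
      vertex 28.8 0.0 0.0
      vertex 28.8 0.0 14.8
    endloop
  endfacet
  facet normal 0.0000 -1.0000 0.0000
    outer loop
      vertex 0.0 0.0 0.0
      vertex 28.8 0.0 14.8
      vertex 0.0 0.0 14.8
    endloop
  endfacet
  facet normal 0.0000 1.0000 0.0000
    outer loop
      vertex 28.8 28.4 14.8
      vertex 28.8 28.4 0.0
      vertex 0.0 28.4 0.0
    endloop
  endfacet
  facet normal 0.0000 1.0000 0.0000
    outer loop
      vertex 0.0 28.4 14.8
      vertex 28.8 28.4 14.8
      vertex 0.0 28.4 0.0
    endloop
  endfacet
  facet normal -1.0000 0.0000 0.0000
    outer loop
      vertex 0.0 28.4 14.8
      vertex 0.0 28.4 0.0
      vertex 0.0 0.0 0.0
    endloop
  endfacet
  facet normal -1.0000 0.0000 0.0000
    outer loop
      vertex 0.0 0.0 14.8
      vertex 0.0 28.4 14.8
      vertex 0.0 0.0 0.0
    endloop
  endfacet
  facet normal 1.0000 0.0000 0.0000
    outer loop
      vertex 28.8 0.0 0.0
      vertex 28.8 28.4 0.0
      vertex 28.8 28.4 14.8
    endloop
  endfacet
  facet normal 1.0000 0.0000 0.0000
    outer loop
      vertex 28.8 0.0 0.0
      vertex 28.8 28.4 14.8
      vertex 28.8 0.0 14.8
    endloop
  endfacet
endsolid part

The G0 Z moves step by Δz≈4.9 mm. Every layer's G1 loop is the same polygon, so the solid is a straight extrusion of it from z=0 to z≈14.8. Closing with flat bottom and top caps and triangulating gives 12 facets — a rectangular box, roughly 28.8 × 28.4 mm footprint and 14.8 mm tall.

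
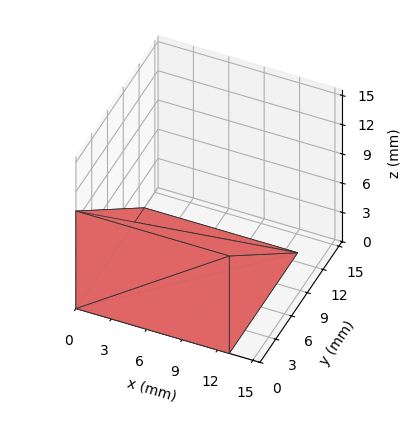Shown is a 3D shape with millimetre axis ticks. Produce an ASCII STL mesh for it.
Reading the render: the shape is a wedge (ramp): 13 × 13 mm base, rising to 10 mm along the y=0 edge and sloping linearly to z=0 at y=13 (dimensions read to the nearest mm from the axis ticks). For the STL, each face is triangulated and given an outward normal.

solid part
  facet normal 0.0000 0.0000 -1.0000
    outer loop
      vertex 13.000 13.000 0.000
      vertex 13.000 0.000 0.000
      vertex 0.000 0.000 0.000
    endloop
  endfacet
  facet normal 0.0000 0.0000 -1.0000
    outer loop
      vertex 0.000 13.000 0.000
      vertex 13.000 13.000 0.000
      vertex 0.000 0.000 0.000
    endloop
  endfacet
  facet normal 0.0000 -1.0000 0.0000
    outer loop
      vertex 0.000 0.000 0.000
      vertex 13.000 0.000 0.000
      vertex 13.000 0.000 10.000
    endloop
  endfacet
  facet normal 0.0000 -1.0000 0.0000
    outer loop
      vertex 0.000 0.000 0.000
      vertex 13.000 0.000 10.000
      vertex 0.000 0.000 10.000
    endloop
  endfacet
  facet normal 0.0000 0.6097 0.7926
    outer loop
      vertex 0.000 0.000 10.000
      vertex 13.000 0.000 10.000
      vertex 13.000 13.000 0.000
    endloop
  endfacet
  facet normal 0.0000 0.6097 0.7926
    outer loop
      vertex 0.000 0.000 10.000
      vertex 13.000 13.000 0.000
      vertex 0.000 13.000 0.000
    endloop
  endfacet
  facet normal -1.0000 0.0000 0.0000
    outer loop
      vertex 0.000 0.000 10.000
      vertex 0.000 13.000 0.000
      vertex 0.000 0.000 0.000
    endloop
  endfacet
  facet normal 1.0000 0.0000 0.0000
    outer loop
      vertex 13.000 0.000 0.000
      vertex 13.000 13.000 0.000
      vertex 13.000 0.000 10.000
    endloop
  endfacet
endsolid part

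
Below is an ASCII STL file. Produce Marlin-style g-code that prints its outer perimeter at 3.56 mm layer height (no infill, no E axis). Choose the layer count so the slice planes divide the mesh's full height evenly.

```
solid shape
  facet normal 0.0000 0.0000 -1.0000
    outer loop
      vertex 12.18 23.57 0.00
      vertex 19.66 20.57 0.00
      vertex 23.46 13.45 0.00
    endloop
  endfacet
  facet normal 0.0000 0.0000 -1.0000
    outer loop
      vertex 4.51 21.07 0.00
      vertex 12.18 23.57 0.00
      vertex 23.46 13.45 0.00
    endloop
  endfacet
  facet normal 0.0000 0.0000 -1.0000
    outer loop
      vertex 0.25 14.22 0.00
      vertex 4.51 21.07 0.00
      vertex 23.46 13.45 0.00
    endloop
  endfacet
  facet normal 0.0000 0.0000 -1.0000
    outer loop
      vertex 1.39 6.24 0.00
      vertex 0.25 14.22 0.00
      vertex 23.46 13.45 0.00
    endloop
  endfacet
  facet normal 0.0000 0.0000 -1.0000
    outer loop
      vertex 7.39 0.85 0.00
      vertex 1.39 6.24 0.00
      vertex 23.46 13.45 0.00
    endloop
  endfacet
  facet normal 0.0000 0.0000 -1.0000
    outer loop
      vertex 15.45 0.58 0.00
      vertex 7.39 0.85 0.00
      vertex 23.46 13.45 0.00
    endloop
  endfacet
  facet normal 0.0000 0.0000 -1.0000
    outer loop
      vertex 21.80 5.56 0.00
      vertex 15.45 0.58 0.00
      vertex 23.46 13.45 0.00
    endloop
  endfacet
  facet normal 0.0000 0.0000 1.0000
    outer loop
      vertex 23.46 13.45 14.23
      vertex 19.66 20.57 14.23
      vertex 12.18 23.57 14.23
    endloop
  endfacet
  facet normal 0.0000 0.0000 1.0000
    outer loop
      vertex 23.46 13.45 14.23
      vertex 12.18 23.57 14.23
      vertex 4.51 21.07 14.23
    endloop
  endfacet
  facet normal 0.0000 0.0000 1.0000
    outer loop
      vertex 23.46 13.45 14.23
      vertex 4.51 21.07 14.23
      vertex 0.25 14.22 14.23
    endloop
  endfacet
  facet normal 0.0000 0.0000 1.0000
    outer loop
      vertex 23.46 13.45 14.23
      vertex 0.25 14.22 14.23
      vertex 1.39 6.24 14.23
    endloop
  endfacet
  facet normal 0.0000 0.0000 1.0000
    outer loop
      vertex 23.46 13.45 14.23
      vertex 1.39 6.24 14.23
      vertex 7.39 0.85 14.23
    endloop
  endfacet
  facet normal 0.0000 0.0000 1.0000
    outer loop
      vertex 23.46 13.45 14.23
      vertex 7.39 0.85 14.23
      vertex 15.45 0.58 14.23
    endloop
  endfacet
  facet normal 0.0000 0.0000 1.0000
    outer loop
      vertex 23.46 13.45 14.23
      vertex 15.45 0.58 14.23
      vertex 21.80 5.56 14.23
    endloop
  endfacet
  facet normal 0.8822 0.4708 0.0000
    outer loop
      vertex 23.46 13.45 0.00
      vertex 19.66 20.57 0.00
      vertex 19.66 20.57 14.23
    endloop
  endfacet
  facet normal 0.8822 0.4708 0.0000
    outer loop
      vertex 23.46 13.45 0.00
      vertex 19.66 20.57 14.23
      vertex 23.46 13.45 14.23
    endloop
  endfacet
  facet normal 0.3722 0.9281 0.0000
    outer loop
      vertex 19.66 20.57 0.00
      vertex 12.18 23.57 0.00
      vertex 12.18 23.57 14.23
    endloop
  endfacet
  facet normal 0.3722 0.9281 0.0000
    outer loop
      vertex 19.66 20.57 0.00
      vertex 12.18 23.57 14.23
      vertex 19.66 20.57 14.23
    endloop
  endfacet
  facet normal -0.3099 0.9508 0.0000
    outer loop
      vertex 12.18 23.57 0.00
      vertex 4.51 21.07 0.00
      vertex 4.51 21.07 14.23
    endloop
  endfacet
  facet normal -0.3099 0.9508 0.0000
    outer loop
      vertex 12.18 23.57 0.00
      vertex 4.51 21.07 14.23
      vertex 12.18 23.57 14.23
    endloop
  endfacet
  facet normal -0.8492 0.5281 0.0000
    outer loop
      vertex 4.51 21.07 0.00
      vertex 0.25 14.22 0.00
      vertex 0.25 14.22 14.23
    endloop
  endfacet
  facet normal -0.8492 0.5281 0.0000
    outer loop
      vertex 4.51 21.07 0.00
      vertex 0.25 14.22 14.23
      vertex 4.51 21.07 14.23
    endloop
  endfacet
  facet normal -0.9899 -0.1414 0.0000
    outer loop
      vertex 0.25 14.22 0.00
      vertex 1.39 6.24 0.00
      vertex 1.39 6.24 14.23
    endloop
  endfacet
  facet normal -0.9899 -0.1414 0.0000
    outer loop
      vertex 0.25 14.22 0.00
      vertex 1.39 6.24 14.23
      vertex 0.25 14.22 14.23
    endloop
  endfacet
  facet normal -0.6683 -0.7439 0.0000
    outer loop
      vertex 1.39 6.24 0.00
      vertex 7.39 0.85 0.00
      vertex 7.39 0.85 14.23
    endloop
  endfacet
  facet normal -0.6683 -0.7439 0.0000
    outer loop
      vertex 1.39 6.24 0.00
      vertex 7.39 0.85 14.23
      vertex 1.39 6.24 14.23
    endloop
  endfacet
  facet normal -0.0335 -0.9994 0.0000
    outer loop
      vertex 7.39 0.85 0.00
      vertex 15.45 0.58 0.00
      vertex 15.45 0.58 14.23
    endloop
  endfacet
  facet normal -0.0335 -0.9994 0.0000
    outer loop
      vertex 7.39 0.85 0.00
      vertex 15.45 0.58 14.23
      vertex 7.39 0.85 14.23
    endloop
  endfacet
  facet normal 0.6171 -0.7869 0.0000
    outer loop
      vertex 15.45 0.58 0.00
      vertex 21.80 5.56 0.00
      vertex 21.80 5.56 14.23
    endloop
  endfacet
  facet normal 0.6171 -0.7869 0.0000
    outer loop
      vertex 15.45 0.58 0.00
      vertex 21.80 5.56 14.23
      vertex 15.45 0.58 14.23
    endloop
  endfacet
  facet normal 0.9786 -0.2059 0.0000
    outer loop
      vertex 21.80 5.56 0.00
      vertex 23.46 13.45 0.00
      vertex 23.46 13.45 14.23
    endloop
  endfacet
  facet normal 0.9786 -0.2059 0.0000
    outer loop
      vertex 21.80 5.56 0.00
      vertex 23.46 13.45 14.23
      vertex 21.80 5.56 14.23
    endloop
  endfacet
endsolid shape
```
; perimeter-only toolpath
G21 ; units = mm
G90 ; absolute positioning
G28 ; home
; layer 1
G0 Z3.56
G0 X23.46 Y13.45
G1 X19.66 Y20.57
G1 X12.18 Y23.57
G1 X4.51 Y21.07
G1 X0.25 Y14.22
G1 X1.39 Y6.24
G1 X7.39 Y0.85
G1 X15.45 Y0.58
G1 X21.80 Y5.56
G1 X23.46 Y13.45
; layer 2
G0 Z7.12
G0 X23.46 Y13.45
G1 X19.66 Y20.57
G1 X12.18 Y23.57
G1 X4.51 Y21.07
G1 X0.25 Y14.22
G1 X1.39 Y6.24
G1 X7.39 Y0.85
G1 X15.45 Y0.58
G1 X21.80 Y5.56
G1 X23.46 Y13.45
; layer 3
G0 Z10.67
G0 X23.46 Y13.45
G1 X19.66 Y20.57
G1 X12.18 Y23.57
G1 X4.51 Y21.07
G1 X0.25 Y14.22
G1 X1.39 Y6.24
G1 X7.39 Y0.85
G1 X15.45 Y0.58
G1 X21.80 Y5.56
G1 X23.46 Y13.45
; layer 4
G0 Z14.23
G0 X23.46 Y13.45
G1 X19.66 Y20.57
G1 X12.18 Y23.57
G1 X4.51 Y21.07
G1 X0.25 Y14.22
G1 X1.39 Y6.24
G1 X7.39 Y0.85
G1 X15.45 Y0.58
G1 X21.80 Y5.56
G1 X23.46 Y13.45
M2 ; end

The solid is a regular 9-sided prism (a cylinder approximated with 9 flat sides), circumscribed radius ≈ 11.8 mm, height ≈ 14.2 mm. Slicing at Δz = 3.56 mm — 4 equal slices spanning the solid's height, so layer i sits at z = i·h/4 — gives 4 non-empty perimeters. Each is a 9-segment closed polygon; G0 lifts to the layer z and rapids to the start vertex, then G1 traces the edges.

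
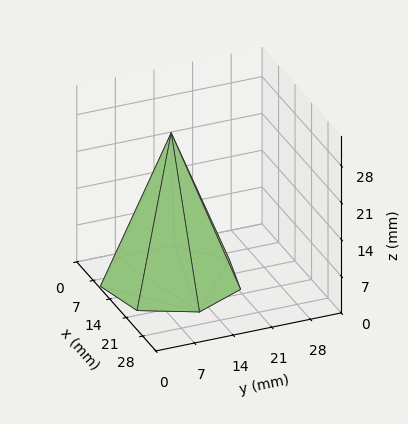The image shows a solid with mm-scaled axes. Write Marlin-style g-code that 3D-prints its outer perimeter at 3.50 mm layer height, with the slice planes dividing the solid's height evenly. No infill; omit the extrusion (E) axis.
Reading the render: the shape is a regular 7-sided pyramid, base circumscribed radius ≈ 12 mm, apex at z ≈ 28 mm (dimensions read to the nearest mm from the axis ticks). For the g-code, the solid's height is divided into equal slices at the stated Δz and each level perimeter traced with G1 moves after a G0 lift.

; perimeter-only toolpath
G21 ; units = mm
G90 ; absolute positioning
G28 ; home
; layer 1
G0 Z3.50
G0 X22.50 Y12.00
G1 X18.55 Y20.21
G1 X9.66 Y22.24
G1 X2.54 Y16.56
G1 X2.54 Y7.44
G1 X9.66 Y1.76
G1 X18.55 Y3.79
G1 X22.50 Y12.00
; layer 2
G0 Z7.00
G0 X21.00 Y12.00
G1 X17.61 Y19.04
G1 X10.00 Y20.77
G1 X3.89 Y15.91
G1 X3.89 Y8.09
G1 X10.00 Y3.23
G1 X17.61 Y4.96
G1 X21.00 Y12.00
; layer 3
G0 Z10.50
G0 X19.50 Y12.00
G1 X16.68 Y17.86
G1 X10.33 Y19.31
G1 X5.24 Y15.26
G1 X5.24 Y8.74
G1 X10.33 Y4.69
G1 X16.68 Y6.14
G1 X19.50 Y12.00
; layer 4
G0 Z14.00
G0 X18.00 Y12.00
G1 X15.74 Y16.69
G1 X10.66 Y17.85
G1 X6.59 Y14.61
G1 X6.59 Y9.39
G1 X10.66 Y6.15
G1 X15.74 Y7.31
G1 X18.00 Y12.00
; layer 5
G0 Z17.50
G0 X16.50 Y12.00
G1 X14.80 Y15.52
G1 X11.00 Y16.39
G1 X7.95 Y13.95
G1 X7.95 Y10.05
G1 X11.00 Y7.61
G1 X14.80 Y8.48
G1 X16.50 Y12.00
; layer 6
G0 Z21.00
G0 X15.00 Y12.00
G1 X13.87 Y14.34
G1 X11.33 Y14.93
G1 X9.30 Y13.30
G1 X9.30 Y10.70
G1 X11.33 Y9.07
G1 X13.87 Y9.65
G1 X15.00 Y12.00
; layer 7
G0 Z24.50
G0 X13.50 Y12.00
G1 X12.94 Y13.17
G1 X11.67 Y13.46
G1 X10.65 Y12.65
G1 X10.65 Y11.35
G1 X11.67 Y10.54
G1 X12.94 Y10.83
G1 X13.50 Y12.00
M2 ; end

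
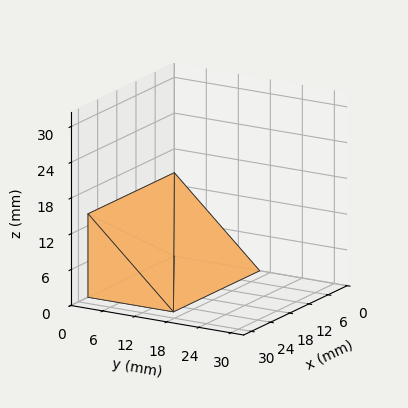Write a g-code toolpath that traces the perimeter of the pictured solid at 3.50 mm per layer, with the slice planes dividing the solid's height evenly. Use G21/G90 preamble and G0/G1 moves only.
Reading the render: the shape is a wedge (ramp): 27 × 16 mm base, rising to 14 mm along the y=0 edge and sloping linearly to z=0 at y=16 (dimensions read to the nearest mm from the axis ticks). For the g-code, the solid's height is divided into equal slices at the stated Δz and each level perimeter traced with G1 moves after a G0 lift.

; perimeter-only toolpath
G21 ; units = mm
G90 ; absolute positioning
G28 ; home
; layer 1
G0 Z3.50
G0 X0.00 Y0.00
G1 X27.00 Y0.00
G1 X27.00 Y12.00
G1 X0.00 Y12.00
G1 X0.00 Y0.00
; layer 2
G0 Z7.00
G0 X0.00 Y0.00
G1 X27.00 Y0.00
G1 X27.00 Y8.00
G1 X0.00 Y8.00
G1 X0.00 Y0.00
; layer 3
G0 Z10.50
G0 X0.00 Y0.00
G1 X27.00 Y0.00
G1 X27.00 Y4.00
G1 X0.00 Y4.00
G1 X0.00 Y0.00
M2 ; end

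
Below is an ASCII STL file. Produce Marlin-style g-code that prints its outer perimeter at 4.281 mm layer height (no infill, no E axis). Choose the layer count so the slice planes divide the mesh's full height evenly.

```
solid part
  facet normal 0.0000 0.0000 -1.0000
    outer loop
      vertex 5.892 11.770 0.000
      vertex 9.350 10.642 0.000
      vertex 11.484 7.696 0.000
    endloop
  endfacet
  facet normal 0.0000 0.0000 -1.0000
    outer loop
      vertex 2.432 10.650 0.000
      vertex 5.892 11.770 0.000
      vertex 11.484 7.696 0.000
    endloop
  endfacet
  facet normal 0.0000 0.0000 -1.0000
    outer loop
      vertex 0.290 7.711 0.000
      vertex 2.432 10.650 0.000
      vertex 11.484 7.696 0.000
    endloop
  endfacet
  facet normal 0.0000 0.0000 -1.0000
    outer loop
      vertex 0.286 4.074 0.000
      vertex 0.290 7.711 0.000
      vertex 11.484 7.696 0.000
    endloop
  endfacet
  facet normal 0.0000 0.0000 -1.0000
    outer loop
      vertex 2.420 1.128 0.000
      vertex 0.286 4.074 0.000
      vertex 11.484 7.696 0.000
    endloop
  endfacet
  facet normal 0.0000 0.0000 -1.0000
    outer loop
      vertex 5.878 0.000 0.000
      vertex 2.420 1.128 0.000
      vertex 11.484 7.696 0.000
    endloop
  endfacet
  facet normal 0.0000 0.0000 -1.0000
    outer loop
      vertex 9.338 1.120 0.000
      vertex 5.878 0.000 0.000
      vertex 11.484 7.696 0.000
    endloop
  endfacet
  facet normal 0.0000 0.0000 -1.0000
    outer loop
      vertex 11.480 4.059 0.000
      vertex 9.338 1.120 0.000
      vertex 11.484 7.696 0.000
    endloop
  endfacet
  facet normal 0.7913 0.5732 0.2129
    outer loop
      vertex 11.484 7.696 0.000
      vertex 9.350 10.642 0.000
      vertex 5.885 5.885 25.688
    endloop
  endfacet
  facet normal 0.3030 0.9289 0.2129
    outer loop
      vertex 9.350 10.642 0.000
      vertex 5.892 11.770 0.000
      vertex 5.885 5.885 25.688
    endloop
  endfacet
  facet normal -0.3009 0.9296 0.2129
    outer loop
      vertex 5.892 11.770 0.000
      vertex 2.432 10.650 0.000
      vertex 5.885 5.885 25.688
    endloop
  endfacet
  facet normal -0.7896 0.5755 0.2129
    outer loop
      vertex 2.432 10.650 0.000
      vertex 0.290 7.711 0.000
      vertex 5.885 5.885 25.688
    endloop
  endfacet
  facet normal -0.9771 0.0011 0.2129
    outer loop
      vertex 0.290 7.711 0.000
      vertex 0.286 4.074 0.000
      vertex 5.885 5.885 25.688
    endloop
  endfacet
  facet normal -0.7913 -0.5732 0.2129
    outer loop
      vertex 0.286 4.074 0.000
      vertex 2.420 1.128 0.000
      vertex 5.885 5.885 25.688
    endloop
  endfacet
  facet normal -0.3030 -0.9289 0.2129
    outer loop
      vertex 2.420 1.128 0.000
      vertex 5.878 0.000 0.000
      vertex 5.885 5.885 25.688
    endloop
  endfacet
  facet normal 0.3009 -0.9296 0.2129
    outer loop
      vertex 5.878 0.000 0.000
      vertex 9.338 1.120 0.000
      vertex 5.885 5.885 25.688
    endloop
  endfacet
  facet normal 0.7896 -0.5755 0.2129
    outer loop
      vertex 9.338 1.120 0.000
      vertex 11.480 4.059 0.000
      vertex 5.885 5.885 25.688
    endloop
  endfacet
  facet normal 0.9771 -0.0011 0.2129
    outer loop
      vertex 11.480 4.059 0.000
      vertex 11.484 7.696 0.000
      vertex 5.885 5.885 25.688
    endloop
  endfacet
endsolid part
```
; perimeter-only toolpath
G21 ; units = mm
G90 ; absolute positioning
G28 ; home
; layer 1
G0 Z4.281
G0 X10.551 Y7.394
G1 X8.772 Y9.849
G1 X5.891 Y10.789
G1 X3.008 Y9.856
G1 X1.223 Y7.407
G1 X1.219 Y4.376
G1 X2.998 Y1.921
G1 X5.879 Y0.981
G1 X8.762 Y1.914
G1 X10.547 Y4.363
G1 X10.551 Y7.394
; layer 2
G0 Z8.563
G0 X9.618 Y7.092
G1 X8.195 Y9.056
G1 X5.890 Y9.808
G1 X3.583 Y9.062
G1 X2.155 Y7.102
G1 X2.152 Y4.678
G1 X3.575 Y2.714
G1 X5.880 Y1.962
G1 X8.187 Y2.708
G1 X9.615 Y4.668
G1 X9.618 Y7.092
; layer 3
G0 Z12.844
G0 X8.684 Y6.790
G1 X7.617 Y8.263
G1 X5.889 Y8.827
G1 X4.159 Y8.268
G1 X3.088 Y6.798
G1 X3.086 Y4.979
G1 X4.152 Y3.506
G1 X5.881 Y2.943
G1 X7.611 Y3.503
G1 X8.682 Y4.972
G1 X8.684 Y6.790
; layer 4
G0 Z17.125
G0 X7.751 Y6.489
G1 X7.040 Y7.471
G1 X5.887 Y7.847
G1 X4.734 Y7.473
G1 X4.020 Y6.494
G1 X4.019 Y5.281
G1 X4.730 Y4.299
G1 X5.883 Y3.923
G1 X7.036 Y4.297
G1 X7.750 Y5.276
G1 X7.751 Y6.489
; layer 5
G0 Z21.407
G0 X6.818 Y6.187
G1 X6.462 Y6.678
G1 X5.886 Y6.866
G1 X5.309 Y6.679
G1 X4.952 Y6.189
G1 X4.952 Y5.583
G1 X5.308 Y5.092
G1 X5.884 Y4.904
G1 X6.460 Y5.091
G1 X6.817 Y5.581
G1 X6.818 Y6.187
M2 ; end

The solid is a regular 10-sided pyramid, base circumscribed radius ≈ 5.88 mm, apex at z ≈ 25.7 mm. Slicing at Δz = 4.281 mm — 6 equal slices spanning the solid's height, so layer i sits at z = i·h/6 — gives 5 non-empty perimeters. Each is a 10-segment closed polygon; G0 lifts to the layer z and rapids to the start vertex, then G1 traces the edges. The cross-section shrinks linearly with z (the slice at the apex is degenerate and omitted).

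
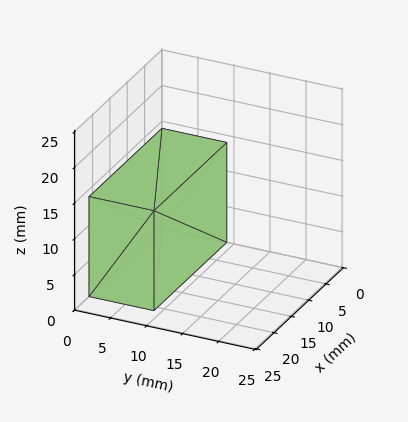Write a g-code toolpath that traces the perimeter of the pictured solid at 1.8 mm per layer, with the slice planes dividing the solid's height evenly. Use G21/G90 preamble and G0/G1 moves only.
Reading the render: the shape is a rectangular box, roughly 21 × 9 mm footprint and 14 mm tall (dimensions read to the nearest mm from the axis ticks). For the g-code, the solid's height is divided into equal slices at the stated Δz and each level perimeter traced with G1 moves after a G0 lift.

; perimeter-only toolpath
G21 ; units = mm
G90 ; absolute positioning
G28 ; home
; layer 1
G0 Z1.8
G0 X0.0 Y0.0
G1 X21.0 Y0.0
G1 X21.0 Y9.0
G1 X0.0 Y9.0
G1 X0.0 Y0.0
; layer 2
G0 Z3.5
G0 X0.0 Y0.0
G1 X21.0 Y0.0
G1 X21.0 Y9.0
G1 X0.0 Y9.0
G1 X0.0 Y0.0
; layer 3
G0 Z5.2
G0 X0.0 Y0.0
G1 X21.0 Y0.0
G1 X21.0 Y9.0
G1 X0.0 Y9.0
G1 X0.0 Y0.0
; layer 4
G0 Z7.0
G0 X0.0 Y0.0
G1 X21.0 Y0.0
G1 X21.0 Y9.0
G1 X0.0 Y9.0
G1 X0.0 Y0.0
; layer 5
G0 Z8.8
G0 X0.0 Y0.0
G1 X21.0 Y0.0
G1 X21.0 Y9.0
G1 X0.0 Y9.0
G1 X0.0 Y0.0
; layer 6
G0 Z10.5
G0 X0.0 Y0.0
G1 X21.0 Y0.0
G1 X21.0 Y9.0
G1 X0.0 Y9.0
G1 X0.0 Y0.0
; layer 7
G0 Z12.2
G0 X0.0 Y0.0
G1 X21.0 Y0.0
G1 X21.0 Y9.0
G1 X0.0 Y9.0
G1 X0.0 Y0.0
; layer 8
G0 Z14.0
G0 X0.0 Y0.0
G1 X21.0 Y0.0
G1 X21.0 Y9.0
G1 X0.0 Y9.0
G1 X0.0 Y0.0
M2 ; end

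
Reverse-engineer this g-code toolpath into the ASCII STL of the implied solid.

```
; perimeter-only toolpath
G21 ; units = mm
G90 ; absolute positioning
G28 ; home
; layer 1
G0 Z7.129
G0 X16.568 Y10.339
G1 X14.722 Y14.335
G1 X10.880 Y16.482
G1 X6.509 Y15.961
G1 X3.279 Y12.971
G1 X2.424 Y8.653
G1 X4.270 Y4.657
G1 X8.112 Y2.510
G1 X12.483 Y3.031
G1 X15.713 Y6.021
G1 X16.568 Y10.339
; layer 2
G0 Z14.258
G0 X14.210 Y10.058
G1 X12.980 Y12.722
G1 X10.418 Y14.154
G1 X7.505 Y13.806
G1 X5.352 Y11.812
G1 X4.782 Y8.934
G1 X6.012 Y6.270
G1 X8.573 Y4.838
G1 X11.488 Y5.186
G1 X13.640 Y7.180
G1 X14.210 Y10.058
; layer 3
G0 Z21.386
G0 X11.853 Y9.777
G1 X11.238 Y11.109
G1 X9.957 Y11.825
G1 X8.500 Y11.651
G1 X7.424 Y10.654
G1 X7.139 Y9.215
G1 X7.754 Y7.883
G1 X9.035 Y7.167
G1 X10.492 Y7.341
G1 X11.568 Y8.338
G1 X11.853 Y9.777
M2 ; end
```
solid part
  facet normal 0.0000 0.0000 -1.0000
    outer loop
      vertex 11.341 18.811 0.000
      vertex 16.464 15.948 0.000
      vertex 18.925 10.620 0.000
    endloop
  endfacet
  facet normal 0.0000 0.0000 -1.0000
    outer loop
      vertex 5.513 18.116 0.000
      vertex 11.341 18.811 0.000
      vertex 18.925 10.620 0.000
    endloop
  endfacet
  facet normal 0.0000 0.0000 -1.0000
    outer loop
      vertex 1.207 14.129 0.000
      vertex 5.513 18.116 0.000
      vertex 18.925 10.620 0.000
    endloop
  endfacet
  facet normal 0.0000 0.0000 -1.0000
    outer loop
      vertex 0.067 8.372 0.000
      vertex 1.207 14.129 0.000
      vertex 18.925 10.620 0.000
    endloop
  endfacet
  facet normal 0.0000 0.0000 -1.0000
    outer loop
      vertex 2.528 3.044 0.000
      vertex 0.067 8.372 0.000
      vertex 18.925 10.620 0.000
    endloop
  endfacet
  facet normal 0.0000 0.0000 -1.0000
    outer loop
      vertex 7.651 0.181 0.000
      vertex 2.528 3.044 0.000
      vertex 18.925 10.620 0.000
    endloop
  endfacet
  facet normal 0.0000 0.0000 -1.0000
    outer loop
      vertex 13.479 0.876 0.000
      vertex 7.651 0.181 0.000
      vertex 18.925 10.620 0.000
    endloop
  endfacet
  facet normal 0.0000 0.0000 -1.0000
    outer loop
      vertex 17.785 4.863 0.000
      vertex 13.479 0.876 0.000
      vertex 18.925 10.620 0.000
    endloop
  endfacet
  facet normal 0.8655 0.3998 0.3019
    outer loop
      vertex 18.925 10.620 0.000
      vertex 16.464 15.948 0.000
      vertex 9.496 9.496 28.515
    endloop
  endfacet
  facet normal 0.4651 0.8322 0.3019
    outer loop
      vertex 16.464 15.948 0.000
      vertex 11.341 18.811 0.000
      vertex 9.496 9.496 28.515
    endloop
  endfacet
  facet normal -0.1129 0.9466 0.3019
    outer loop
      vertex 11.341 18.811 0.000
      vertex 5.513 18.116 0.000
      vertex 9.496 9.496 28.515
    endloop
  endfacet
  facet normal -0.6477 0.6995 0.3019
    outer loop
      vertex 5.513 18.116 0.000
      vertex 1.207 14.129 0.000
      vertex 9.496 9.496 28.515
    endloop
  endfacet
  facet normal -0.9352 0.1852 0.3019
    outer loop
      vertex 1.207 14.129 0.000
      vertex 0.067 8.372 0.000
      vertex 9.496 9.496 28.515
    endloop
  endfacet
  facet normal -0.8655 -0.3998 0.3019
    outer loop
      vertex 0.067 8.372 0.000
      vertex 2.528 3.044 0.000
      vertex 9.496 9.496 28.515
    endloop
  endfacet
  facet normal -0.4651 -0.8322 0.3019
    outer loop
      vertex 2.528 3.044 0.000
      vertex 7.651 0.181 0.000
      vertex 9.496 9.496 28.515
    endloop
  endfacet
  facet normal 0.1129 -0.9466 0.3019
    outer loop
      vertex 7.651 0.181 0.000
      vertex 13.479 0.876 0.000
      vertex 9.496 9.496 28.515
    endloop
  endfacet
  facet normal 0.6477 -0.6995 0.3019
    outer loop
      vertex 13.479 0.876 0.000
      vertex 17.785 4.863 0.000
      vertex 9.496 9.496 28.515
    endloop
  endfacet
  facet normal 0.9352 -0.1852 0.3019
    outer loop
      vertex 17.785 4.863 0.000
      vertex 18.925 10.620 0.000
      vertex 9.496 9.496 28.515
    endloop
  endfacet
endsolid part

The G0 Z moves step by Δz≈7.129 mm. The G1 loops shrink linearly with z, so the solid tapers from its base footprint up to z≈28.5. Closing with a flat bottom cap and the tapered top and triangulating gives 18 facets — a regular 10-sided pyramid, base circumscribed radius ≈ 9.5 mm, apex at z ≈ 28.5 mm.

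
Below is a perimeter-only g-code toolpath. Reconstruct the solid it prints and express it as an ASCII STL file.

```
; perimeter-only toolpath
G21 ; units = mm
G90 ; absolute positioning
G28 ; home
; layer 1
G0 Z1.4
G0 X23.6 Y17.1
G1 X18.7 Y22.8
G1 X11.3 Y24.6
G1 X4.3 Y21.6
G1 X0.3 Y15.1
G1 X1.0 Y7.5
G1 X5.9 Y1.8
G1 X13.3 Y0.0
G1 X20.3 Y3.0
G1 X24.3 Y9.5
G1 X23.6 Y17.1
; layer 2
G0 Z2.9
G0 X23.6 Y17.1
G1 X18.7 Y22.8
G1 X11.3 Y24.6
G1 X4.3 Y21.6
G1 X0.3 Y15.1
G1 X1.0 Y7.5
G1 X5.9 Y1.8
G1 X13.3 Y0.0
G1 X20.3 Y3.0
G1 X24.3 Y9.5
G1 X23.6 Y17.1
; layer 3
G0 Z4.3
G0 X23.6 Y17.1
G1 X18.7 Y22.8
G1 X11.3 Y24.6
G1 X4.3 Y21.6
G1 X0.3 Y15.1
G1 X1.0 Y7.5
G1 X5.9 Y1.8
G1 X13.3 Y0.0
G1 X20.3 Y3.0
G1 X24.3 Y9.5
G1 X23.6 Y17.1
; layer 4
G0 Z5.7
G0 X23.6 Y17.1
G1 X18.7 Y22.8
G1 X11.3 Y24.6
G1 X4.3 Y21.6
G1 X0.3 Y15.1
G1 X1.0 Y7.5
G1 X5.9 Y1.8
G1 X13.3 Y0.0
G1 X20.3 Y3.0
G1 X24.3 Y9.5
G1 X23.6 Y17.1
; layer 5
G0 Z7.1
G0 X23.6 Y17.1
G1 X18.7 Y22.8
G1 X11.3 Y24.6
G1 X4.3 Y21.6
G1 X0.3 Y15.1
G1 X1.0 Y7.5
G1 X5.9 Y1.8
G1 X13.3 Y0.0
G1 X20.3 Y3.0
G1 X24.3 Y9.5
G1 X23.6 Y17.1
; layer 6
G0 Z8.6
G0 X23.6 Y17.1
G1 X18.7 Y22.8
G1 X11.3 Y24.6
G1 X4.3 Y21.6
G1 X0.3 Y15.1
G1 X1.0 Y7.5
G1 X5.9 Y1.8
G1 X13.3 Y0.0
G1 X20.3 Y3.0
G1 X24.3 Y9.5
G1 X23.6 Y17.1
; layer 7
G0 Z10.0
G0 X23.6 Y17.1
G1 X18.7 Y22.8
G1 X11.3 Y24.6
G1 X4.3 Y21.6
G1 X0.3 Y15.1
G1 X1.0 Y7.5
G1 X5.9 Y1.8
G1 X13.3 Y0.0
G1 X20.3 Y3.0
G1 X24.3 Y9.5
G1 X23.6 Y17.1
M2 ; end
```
solid part
  facet normal 0.0000 0.0000 -1.0000
    outer loop
      vertex 11.3 24.6 0.0
      vertex 18.7 22.8 0.0
      vertex 23.6 17.1 0.0
    endloop
  endfacet
  facet normal 0.0000 0.0000 -1.0000
    outer loop
      vertex 4.3 21.6 0.0
      vertex 11.3 24.6 0.0
      vertex 23.6 17.1 0.0
    endloop
  endfacet
  facet normal 0.0000 0.0000 -1.0000
    outer loop
      vertex 0.3 15.1 0.0
      vertex 4.3 21.6 0.0
      vertex 23.6 17.1 0.0
    endloop
  endfacet
  facet normal 0.0000 0.0000 -1.0000
    outer loop
      vertex 1.0 7.5 0.0
      vertex 0.3 15.1 0.0
      vertex 23.6 17.1 0.0
    endloop
  endfacet
  facet normal 0.0000 0.0000 -1.0000
    outer loop
      vertex 5.9 1.8 0.0
      vertex 1.0 7.5 0.0
      vertex 23.6 17.1 0.0
    endloop
  endfacet
  facet normal 0.0000 0.0000 -1.0000
    outer loop
      vertex 13.3 0.0 0.0
      vertex 5.9 1.8 0.0
      vertex 23.6 17.1 0.0
    endloop
  endfacet
  facet normal 0.0000 0.0000 -1.0000
    outer loop
      vertex 20.3 3.0 0.0
      vertex 13.3 0.0 0.0
      vertex 23.6 17.1 0.0
    endloop
  endfacet
  facet normal 0.0000 0.0000 -1.0000
    outer loop
      vertex 24.3 9.5 0.0
      vertex 20.3 3.0 0.0
      vertex 23.6 17.1 0.0
    endloop
  endfacet
  facet normal 0.0000 0.0000 1.0000
    outer loop
      vertex 23.6 17.1 10.0
      vertex 18.7 22.8 10.0
      vertex 11.3 24.6 10.0
    endloop
  endfacet
  facet normal 0.0000 0.0000 1.0000
    outer loop
      vertex 23.6 17.1 10.0
      vertex 11.3 24.6 10.0
      vertex 4.3 21.6 10.0
    endloop
  endfacet
  facet normal 0.0000 0.0000 1.0000
    outer loop
      vertex 23.6 17.1 10.0
      vertex 4.3 21.6 10.0
      vertex 0.3 15.1 10.0
    endloop
  endfacet
  facet normal 0.0000 0.0000 1.0000
    outer loop
      vertex 23.6 17.1 10.0
      vertex 0.3 15.1 10.0
      vertex 1.0 7.5 10.0
    endloop
  endfacet
  facet normal 0.0000 0.0000 1.0000
    outer loop
      vertex 23.6 17.1 10.0
      vertex 1.0 7.5 10.0
      vertex 5.9 1.8 10.0
    endloop
  endfacet
  facet normal 0.0000 0.0000 1.0000
    outer loop
      vertex 23.6 17.1 10.0
      vertex 5.9 1.8 10.0
      vertex 13.3 0.0 10.0
    endloop
  endfacet
  facet normal 0.0000 0.0000 1.0000
    outer loop
      vertex 23.6 17.1 10.0
      vertex 13.3 0.0 10.0
      vertex 20.3 3.0 10.0
    endloop
  endfacet
  facet normal 0.0000 0.0000 1.0000
    outer loop
      vertex 23.6 17.1 10.0
      vertex 20.3 3.0 10.0
      vertex 24.3 9.5 10.0
    endloop
  endfacet
  facet normal 0.7583 0.6519 0.0000
    outer loop
      vertex 23.6 17.1 0.0
      vertex 18.7 22.8 0.0
      vertex 18.7 22.8 10.0
    endloop
  endfacet
  facet normal 0.7583 0.6519 0.0000
    outer loop
      vertex 23.6 17.1 0.0
      vertex 18.7 22.8 10.0
      vertex 23.6 17.1 10.0
    endloop
  endfacet
  facet normal 0.2364 0.9717 0.0000
    outer loop
      vertex 18.7 22.8 0.0
      vertex 11.3 24.6 0.0
      vertex 11.3 24.6 10.0
    endloop
  endfacet
  facet normal 0.2364 0.9717 0.0000
    outer loop
      vertex 18.7 22.8 0.0
      vertex 11.3 24.6 10.0
      vertex 18.7 22.8 10.0
    endloop
  endfacet
  facet normal -0.3939 0.9191 0.0000
    outer loop
      vertex 11.3 24.6 0.0
      vertex 4.3 21.6 0.0
      vertex 4.3 21.6 10.0
    endloop
  endfacet
  facet normal -0.3939 0.9191 0.0000
    outer loop
      vertex 11.3 24.6 0.0
      vertex 4.3 21.6 10.0
      vertex 11.3 24.6 10.0
    endloop
  endfacet
  facet normal -0.8517 0.5241 0.0000
    outer loop
      vertex 4.3 21.6 0.0
      vertex 0.3 15.1 0.0
      vertex 0.3 15.1 10.0
    endloop
  endfacet
  facet normal -0.8517 0.5241 0.0000
    outer loop
      vertex 4.3 21.6 0.0
      vertex 0.3 15.1 10.0
      vertex 4.3 21.6 10.0
    endloop
  endfacet
  facet normal -0.9958 -0.0917 0.0000
    outer loop
      vertex 0.3 15.1 0.0
      vertex 1.0 7.5 0.0
      vertex 1.0 7.5 10.0
    endloop
  endfacet
  facet normal -0.9958 -0.0917 0.0000
    outer loop
      vertex 0.3 15.1 0.0
      vertex 1.0 7.5 10.0
      vertex 0.3 15.1 10.0
    endloop
  endfacet
  facet normal -0.7583 -0.6519 0.0000
    outer loop
      vertex 1.0 7.5 0.0
      vertex 5.9 1.8 0.0
      vertex 5.9 1.8 10.0
    endloop
  endfacet
  facet normal -0.7583 -0.6519 0.0000
    outer loop
      vertex 1.0 7.5 0.0
      vertex 5.9 1.8 10.0
      vertex 1.0 7.5 10.0
    endloop
  endfacet
  facet normal -0.2364 -0.9717 0.0000
    outer loop
      vertex 5.9 1.8 0.0
      vertex 13.3 0.0 0.0
      vertex 13.3 0.0 10.0
    endloop
  endfacet
  facet normal -0.2364 -0.9717 0.0000
    outer loop
      vertex 5.9 1.8 0.0
      vertex 13.3 0.0 10.0
      vertex 5.9 1.8 10.0
    endloop
  endfacet
  facet normal 0.3939 -0.9191 0.0000
    outer loop
      vertex 13.3 0.0 0.0
      vertex 20.3 3.0 0.0
      vertex 20.3 3.0 10.0
    endloop
  endfacet
  facet normal 0.3939 -0.9191 0.0000
    outer loop
      vertex 13.3 0.0 0.0
      vertex 20.3 3.0 10.0
      vertex 13.3 0.0 10.0
    endloop
  endfacet
  facet normal 0.8517 -0.5241 0.0000
    outer loop
      vertex 20.3 3.0 0.0
      vertex 24.3 9.5 0.0
      vertex 24.3 9.5 10.0
    endloop
  endfacet
  facet normal 0.8517 -0.5241 0.0000
    outer loop
      vertex 20.3 3.0 0.0
      vertex 24.3 9.5 10.0
      vertex 20.3 3.0 10.0
    endloop
  endfacet
  facet normal 0.9958 0.0917 0.0000
    outer loop
      vertex 24.3 9.5 0.0
      vertex 23.6 17.1 0.0
      vertex 23.6 17.1 10.0
    endloop
  endfacet
  facet normal 0.9958 0.0917 0.0000
    outer loop
      vertex 24.3 9.5 0.0
      vertex 23.6 17.1 10.0
      vertex 24.3 9.5 10.0
    endloop
  endfacet
endsolid part

The G0 Z moves step by Δz≈1.4 mm. Every layer's G1 loop is the same polygon, so the solid is a straight extrusion of it from z=0 to z≈10. Closing with flat bottom and top caps and triangulating gives 36 facets — a regular 10-sided prism (a cylinder approximated with 10 flat sides), circumscribed radius ≈ 12.3 mm, height ≈ 10 mm.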